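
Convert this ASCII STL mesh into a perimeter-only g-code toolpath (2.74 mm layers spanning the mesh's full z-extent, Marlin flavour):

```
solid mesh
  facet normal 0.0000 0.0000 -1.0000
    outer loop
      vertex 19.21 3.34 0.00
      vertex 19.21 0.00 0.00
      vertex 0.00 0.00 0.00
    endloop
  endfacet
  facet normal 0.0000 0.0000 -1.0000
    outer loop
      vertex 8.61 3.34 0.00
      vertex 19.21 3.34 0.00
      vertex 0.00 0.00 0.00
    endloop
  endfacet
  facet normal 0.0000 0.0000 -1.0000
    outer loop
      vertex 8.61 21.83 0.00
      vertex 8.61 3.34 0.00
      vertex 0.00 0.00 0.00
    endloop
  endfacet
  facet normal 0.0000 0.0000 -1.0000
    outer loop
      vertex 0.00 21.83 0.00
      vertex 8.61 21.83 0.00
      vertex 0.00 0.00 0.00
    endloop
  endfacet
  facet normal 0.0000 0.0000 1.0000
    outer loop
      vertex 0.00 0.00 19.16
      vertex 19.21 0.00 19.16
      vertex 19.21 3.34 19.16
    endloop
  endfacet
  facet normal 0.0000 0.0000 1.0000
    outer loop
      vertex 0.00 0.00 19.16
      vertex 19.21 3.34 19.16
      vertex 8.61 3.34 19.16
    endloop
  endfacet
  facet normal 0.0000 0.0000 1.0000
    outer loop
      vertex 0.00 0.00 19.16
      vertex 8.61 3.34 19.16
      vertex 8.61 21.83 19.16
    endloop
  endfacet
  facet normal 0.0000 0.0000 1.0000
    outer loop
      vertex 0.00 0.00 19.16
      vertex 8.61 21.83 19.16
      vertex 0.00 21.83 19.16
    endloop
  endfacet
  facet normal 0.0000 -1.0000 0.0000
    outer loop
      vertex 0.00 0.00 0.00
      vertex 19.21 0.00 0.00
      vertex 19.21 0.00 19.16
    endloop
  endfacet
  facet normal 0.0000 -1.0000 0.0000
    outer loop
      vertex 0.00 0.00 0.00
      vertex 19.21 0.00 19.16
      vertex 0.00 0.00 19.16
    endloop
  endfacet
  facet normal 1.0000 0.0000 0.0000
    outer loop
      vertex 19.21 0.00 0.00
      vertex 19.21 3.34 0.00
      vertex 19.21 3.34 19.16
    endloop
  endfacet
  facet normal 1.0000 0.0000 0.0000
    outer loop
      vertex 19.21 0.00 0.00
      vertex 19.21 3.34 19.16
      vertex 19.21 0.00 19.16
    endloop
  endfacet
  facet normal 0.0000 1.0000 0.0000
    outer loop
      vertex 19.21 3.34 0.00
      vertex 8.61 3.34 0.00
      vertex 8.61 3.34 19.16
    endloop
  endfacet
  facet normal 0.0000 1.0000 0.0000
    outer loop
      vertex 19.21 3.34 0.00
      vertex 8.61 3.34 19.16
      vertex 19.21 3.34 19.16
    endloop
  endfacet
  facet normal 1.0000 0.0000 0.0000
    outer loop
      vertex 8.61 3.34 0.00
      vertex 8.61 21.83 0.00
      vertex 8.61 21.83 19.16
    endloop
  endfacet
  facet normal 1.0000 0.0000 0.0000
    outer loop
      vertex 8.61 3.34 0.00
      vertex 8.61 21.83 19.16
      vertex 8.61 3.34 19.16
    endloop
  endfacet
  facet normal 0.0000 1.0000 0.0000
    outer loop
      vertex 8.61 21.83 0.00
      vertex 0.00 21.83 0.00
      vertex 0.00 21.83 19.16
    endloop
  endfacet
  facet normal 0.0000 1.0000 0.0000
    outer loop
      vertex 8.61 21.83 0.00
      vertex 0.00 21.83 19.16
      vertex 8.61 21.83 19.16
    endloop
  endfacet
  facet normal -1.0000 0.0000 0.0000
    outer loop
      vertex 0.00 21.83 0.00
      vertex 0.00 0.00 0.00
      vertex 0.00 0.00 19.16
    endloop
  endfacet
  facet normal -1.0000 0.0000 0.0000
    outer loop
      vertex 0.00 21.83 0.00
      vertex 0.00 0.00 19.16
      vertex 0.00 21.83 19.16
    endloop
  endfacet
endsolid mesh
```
; perimeter-only toolpath
G21 ; units = mm
G90 ; absolute positioning
G28 ; home
; layer 1
G0 Z2.74
G0 X0.00 Y0.00
G1 X19.21 Y0.00
G1 X19.21 Y3.34
G1 X8.61 Y3.34
G1 X8.61 Y21.83
G1 X0.00 Y21.83
G1 X0.00 Y0.00
; layer 2
G0 Z5.47
G0 X0.00 Y0.00
G1 X19.21 Y0.00
G1 X19.21 Y3.34
G1 X8.61 Y3.34
G1 X8.61 Y21.83
G1 X0.00 Y21.83
G1 X0.00 Y0.00
; layer 3
G0 Z8.21
G0 X0.00 Y0.00
G1 X19.21 Y0.00
G1 X19.21 Y3.34
G1 X8.61 Y3.34
G1 X8.61 Y21.83
G1 X0.00 Y21.83
G1 X0.00 Y0.00
; layer 4
G0 Z10.95
G0 X0.00 Y0.00
G1 X19.21 Y0.00
G1 X19.21 Y3.34
G1 X8.61 Y3.34
G1 X8.61 Y21.83
G1 X0.00 Y21.83
G1 X0.00 Y0.00
; layer 5
G0 Z13.69
G0 X0.00 Y0.00
G1 X19.21 Y0.00
G1 X19.21 Y3.34
G1 X8.61 Y3.34
G1 X8.61 Y21.83
G1 X0.00 Y21.83
G1 X0.00 Y0.00
; layer 6
G0 Z16.42
G0 X0.00 Y0.00
G1 X19.21 Y0.00
G1 X19.21 Y3.34
G1 X8.61 Y3.34
G1 X8.61 Y21.83
G1 X0.00 Y21.83
G1 X0.00 Y0.00
; layer 7
G0 Z19.16
G0 X0.00 Y0.00
G1 X19.21 Y0.00
G1 X19.21 Y3.34
G1 X8.61 Y3.34
G1 X8.61 Y21.83
G1 X0.00 Y21.83
G1 X0.00 Y0.00
M2 ; end

The solid is an L-shaped prism: outer 19.2 × 21.8 mm, arm thicknesses ≈ 3.34 mm (horizontal) and 8.61 mm (vertical), extruded 19.2 mm in z. Slicing at Δz = 2.74 mm — 7 equal slices spanning the solid's height, so layer i sits at z = i·h/7 — gives 7 non-empty perimeters. Each is a 6-segment closed polygon; G0 lifts to the layer z and rapids to the start vertex, then G1 traces the edges.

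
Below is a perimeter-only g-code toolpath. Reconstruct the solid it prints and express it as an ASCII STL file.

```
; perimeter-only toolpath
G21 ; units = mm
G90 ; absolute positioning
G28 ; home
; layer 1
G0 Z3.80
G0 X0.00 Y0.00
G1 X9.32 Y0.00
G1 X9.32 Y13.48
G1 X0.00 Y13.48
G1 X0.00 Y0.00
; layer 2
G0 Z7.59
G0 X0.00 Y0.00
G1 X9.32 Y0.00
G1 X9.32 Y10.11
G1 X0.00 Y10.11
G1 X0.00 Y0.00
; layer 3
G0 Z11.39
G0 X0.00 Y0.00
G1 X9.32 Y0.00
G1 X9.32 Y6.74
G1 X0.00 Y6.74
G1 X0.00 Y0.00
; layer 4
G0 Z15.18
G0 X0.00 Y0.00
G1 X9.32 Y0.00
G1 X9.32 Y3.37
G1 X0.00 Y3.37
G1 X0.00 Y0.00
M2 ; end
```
solid part
  facet normal 0.0000 0.0000 -1.0000
    outer loop
      vertex 9.32 16.85 0.00
      vertex 9.32 0.00 0.00
      vertex 0.00 0.00 0.00
    endloop
  endfacet
  facet normal 0.0000 0.0000 -1.0000
    outer loop
      vertex 0.00 16.85 0.00
      vertex 9.32 16.85 0.00
      vertex 0.00 0.00 0.00
    endloop
  endfacet
  facet normal 0.0000 -1.0000 0.0000
    outer loop
      vertex 0.00 0.00 0.00
      vertex 9.32 0.00 0.00
      vertex 9.32 0.00 18.98
    endloop
  endfacet
  facet normal 0.0000 -1.0000 0.0000
    outer loop
      vertex 0.00 0.00 0.00
      vertex 9.32 0.00 18.98
      vertex 0.00 0.00 18.98
    endloop
  endfacet
  facet normal 0.0000 0.7478 0.6639
    outer loop
      vertex 0.00 0.00 18.98
      vertex 9.32 0.00 18.98
      vertex 9.32 16.85 0.00
    endloop
  endfacet
  facet normal 0.0000 0.7478 0.6639
    outer loop
      vertex 0.00 0.00 18.98
      vertex 9.32 16.85 0.00
      vertex 0.00 16.85 0.00
    endloop
  endfacet
  facet normal -1.0000 0.0000 0.0000
    outer loop
      vertex 0.00 0.00 18.98
      vertex 0.00 16.85 0.00
      vertex 0.00 0.00 0.00
    endloop
  endfacet
  facet normal 1.0000 0.0000 0.0000
    outer loop
      vertex 9.32 0.00 0.00
      vertex 9.32 16.85 0.00
      vertex 9.32 0.00 18.98
    endloop
  endfacet
endsolid part

The G0 Z moves step by Δz≈3.80 mm. The G1 loops shrink linearly with z, so the solid tapers from its base footprint up to z≈19. Closing with a flat bottom cap and the tapered top and triangulating gives 8 facets — a wedge (ramp): 9.32 × 16.9 mm base, rising to 19 mm along the y=0 edge and sloping linearly to z=0 at y=16.9.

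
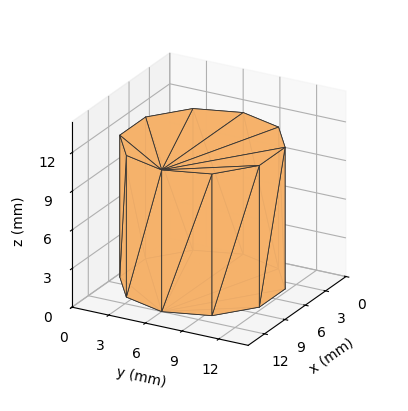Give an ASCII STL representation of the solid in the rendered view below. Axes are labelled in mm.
Reading the render: the shape is a regular 10-sided prism (a cylinder approximated with 10 flat sides), circumscribed radius ≈ 6 mm, height ≈ 11 mm (dimensions read to the nearest mm from the axis ticks). For the STL, each face is triangulated and given an outward normal.

solid part
  facet normal 0.0000 0.0000 -1.0000
    outer loop
      vertex 7.9 11.7 0.0
      vertex 10.9 9.5 0.0
      vertex 12.0 6.0 0.0
    endloop
  endfacet
  facet normal 0.0000 0.0000 -1.0000
    outer loop
      vertex 4.1 11.7 0.0
      vertex 7.9 11.7 0.0
      vertex 12.0 6.0 0.0
    endloop
  endfacet
  facet normal 0.0000 0.0000 -1.0000
    outer loop
      vertex 1.1 9.5 0.0
      vertex 4.1 11.7 0.0
      vertex 12.0 6.0 0.0
    endloop
  endfacet
  facet normal 0.0000 0.0000 -1.0000
    outer loop
      vertex 0.0 6.0 0.0
      vertex 1.1 9.5 0.0
      vertex 12.0 6.0 0.0
    endloop
  endfacet
  facet normal 0.0000 0.0000 -1.0000
    outer loop
      vertex 1.1 2.5 0.0
      vertex 0.0 6.0 0.0
      vertex 12.0 6.0 0.0
    endloop
  endfacet
  facet normal 0.0000 0.0000 -1.0000
    outer loop
      vertex 4.1 0.3 0.0
      vertex 1.1 2.5 0.0
      vertex 12.0 6.0 0.0
    endloop
  endfacet
  facet normal 0.0000 0.0000 -1.0000
    outer loop
      vertex 7.9 0.3 0.0
      vertex 4.1 0.3 0.0
      vertex 12.0 6.0 0.0
    endloop
  endfacet
  facet normal 0.0000 0.0000 -1.0000
    outer loop
      vertex 10.9 2.5 0.0
      vertex 7.9 0.3 0.0
      vertex 12.0 6.0 0.0
    endloop
  endfacet
  facet normal 0.0000 0.0000 1.0000
    outer loop
      vertex 12.0 6.0 11.0
      vertex 10.9 9.5 11.0
      vertex 7.9 11.7 11.0
    endloop
  endfacet
  facet normal 0.0000 0.0000 1.0000
    outer loop
      vertex 12.0 6.0 11.0
      vertex 7.9 11.7 11.0
      vertex 4.1 11.7 11.0
    endloop
  endfacet
  facet normal 0.0000 0.0000 1.0000
    outer loop
      vertex 12.0 6.0 11.0
      vertex 4.1 11.7 11.0
      vertex 1.1 9.5 11.0
    endloop
  endfacet
  facet normal 0.0000 0.0000 1.0000
    outer loop
      vertex 12.0 6.0 11.0
      vertex 1.1 9.5 11.0
      vertex 0.0 6.0 11.0
    endloop
  endfacet
  facet normal 0.0000 0.0000 1.0000
    outer loop
      vertex 12.0 6.0 11.0
      vertex 0.0 6.0 11.0
      vertex 1.1 2.5 11.0
    endloop
  endfacet
  facet normal 0.0000 0.0000 1.0000
    outer loop
      vertex 12.0 6.0 11.0
      vertex 1.1 2.5 11.0
      vertex 4.1 0.3 11.0
    endloop
  endfacet
  facet normal 0.0000 0.0000 1.0000
    outer loop
      vertex 12.0 6.0 11.0
      vertex 4.1 0.3 11.0
      vertex 7.9 0.3 11.0
    endloop
  endfacet
  facet normal 0.0000 0.0000 1.0000
    outer loop
      vertex 12.0 6.0 11.0
      vertex 7.9 0.3 11.0
      vertex 10.9 2.5 11.0
    endloop
  endfacet
  facet normal 0.9540 0.2998 0.0000
    outer loop
      vertex 12.0 6.0 0.0
      vertex 10.9 9.5 0.0
      vertex 10.9 9.5 11.0
    endloop
  endfacet
  facet normal 0.9540 0.2998 0.0000
    outer loop
      vertex 12.0 6.0 0.0
      vertex 10.9 9.5 11.0
      vertex 12.0 6.0 11.0
    endloop
  endfacet
  facet normal 0.5914 0.8064 0.0000
    outer loop
      vertex 10.9 9.5 0.0
      vertex 7.9 11.7 0.0
      vertex 7.9 11.7 11.0
    endloop
  endfacet
  facet normal 0.5914 0.8064 0.0000
    outer loop
      vertex 10.9 9.5 0.0
      vertex 7.9 11.7 11.0
      vertex 10.9 9.5 11.0
    endloop
  endfacet
  facet normal 0.0000 1.0000 0.0000
    outer loop
      vertex 7.9 11.7 0.0
      vertex 4.1 11.7 0.0
      vertex 4.1 11.7 11.0
    endloop
  endfacet
  facet normal 0.0000 1.0000 0.0000
    outer loop
      vertex 7.9 11.7 0.0
      vertex 4.1 11.7 11.0
      vertex 7.9 11.7 11.0
    endloop
  endfacet
  facet normal -0.5914 0.8064 0.0000
    outer loop
      vertex 4.1 11.7 0.0
      vertex 1.1 9.5 0.0
      vertex 1.1 9.5 11.0
    endloop
  endfacet
  facet normal -0.5914 0.8064 0.0000
    outer loop
      vertex 4.1 11.7 0.0
      vertex 1.1 9.5 11.0
      vertex 4.1 11.7 11.0
    endloop
  endfacet
  facet normal -0.9540 0.2998 0.0000
    outer loop
      vertex 1.1 9.5 0.0
      vertex 0.0 6.0 0.0
      vertex 0.0 6.0 11.0
    endloop
  endfacet
  facet normal -0.9540 0.2998 0.0000
    outer loop
      vertex 1.1 9.5 0.0
      vertex 0.0 6.0 11.0
      vertex 1.1 9.5 11.0
    endloop
  endfacet
  facet normal -0.9540 -0.2998 0.0000
    outer loop
      vertex 0.0 6.0 0.0
      vertex 1.1 2.5 0.0
      vertex 1.1 2.5 11.0
    endloop
  endfacet
  facet normal -0.9540 -0.2998 0.0000
    outer loop
      vertex 0.0 6.0 0.0
      vertex 1.1 2.5 11.0
      vertex 0.0 6.0 11.0
    endloop
  endfacet
  facet normal -0.5914 -0.8064 0.0000
    outer loop
      vertex 1.1 2.5 0.0
      vertex 4.1 0.3 0.0
      vertex 4.1 0.3 11.0
    endloop
  endfacet
  facet normal -0.5914 -0.8064 0.0000
    outer loop
      vertex 1.1 2.5 0.0
      vertex 4.1 0.3 11.0
      vertex 1.1 2.5 11.0
    endloop
  endfacet
  facet normal 0.0000 -1.0000 0.0000
    outer loop
      vertex 4.1 0.3 0.0
      vertex 7.9 0.3 0.0
      vertex 7.9 0.3 11.0
    endloop
  endfacet
  facet normal 0.0000 -1.0000 0.0000
    outer loop
      vertex 4.1 0.3 0.0
      vertex 7.9 0.3 11.0
      vertex 4.1 0.3 11.0
    endloop
  endfacet
  facet normal 0.5914 -0.8064 0.0000
    outer loop
      vertex 7.9 0.3 0.0
      vertex 10.9 2.5 0.0
      vertex 10.9 2.5 11.0
    endloop
  endfacet
  facet normal 0.5914 -0.8064 0.0000
    outer loop
      vertex 7.9 0.3 0.0
      vertex 10.9 2.5 11.0
      vertex 7.9 0.3 11.0
    endloop
  endfacet
  facet normal 0.9540 -0.2998 0.0000
    outer loop
      vertex 10.9 2.5 0.0
      vertex 12.0 6.0 0.0
      vertex 12.0 6.0 11.0
    endloop
  endfacet
  facet normal 0.9540 -0.2998 0.0000
    outer loop
      vertex 10.9 2.5 0.0
      vertex 12.0 6.0 11.0
      vertex 10.9 2.5 11.0
    endloop
  endfacet
endsolid part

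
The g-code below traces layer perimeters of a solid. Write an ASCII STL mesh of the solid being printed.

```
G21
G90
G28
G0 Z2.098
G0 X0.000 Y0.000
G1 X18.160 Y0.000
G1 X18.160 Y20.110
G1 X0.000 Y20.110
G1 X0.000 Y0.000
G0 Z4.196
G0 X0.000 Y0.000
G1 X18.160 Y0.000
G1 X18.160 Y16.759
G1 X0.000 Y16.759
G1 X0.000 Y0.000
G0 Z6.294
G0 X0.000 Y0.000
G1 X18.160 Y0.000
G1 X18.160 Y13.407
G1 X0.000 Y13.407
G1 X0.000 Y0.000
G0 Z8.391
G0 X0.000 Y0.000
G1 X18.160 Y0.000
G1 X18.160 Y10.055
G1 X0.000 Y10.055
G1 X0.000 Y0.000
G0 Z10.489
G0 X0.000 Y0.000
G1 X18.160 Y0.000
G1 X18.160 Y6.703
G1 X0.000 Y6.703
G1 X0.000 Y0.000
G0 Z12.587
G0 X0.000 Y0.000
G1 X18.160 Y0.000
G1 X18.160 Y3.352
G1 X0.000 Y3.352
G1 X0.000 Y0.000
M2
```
solid part
  facet normal 0.0000 0.0000 -1.0000
    outer loop
      vertex 18.160 23.462 0.000
      vertex 18.160 0.000 0.000
      vertex 0.000 0.000 0.000
    endloop
  endfacet
  facet normal 0.0000 0.0000 -1.0000
    outer loop
      vertex 0.000 23.462 0.000
      vertex 18.160 23.462 0.000
      vertex 0.000 0.000 0.000
    endloop
  endfacet
  facet normal 0.0000 -1.0000 0.0000
    outer loop
      vertex 0.000 0.000 0.000
      vertex 18.160 0.000 0.000
      vertex 18.160 0.000 14.685
    endloop
  endfacet
  facet normal 0.0000 -1.0000 0.0000
    outer loop
      vertex 0.000 0.000 0.000
      vertex 18.160 0.000 14.685
      vertex 0.000 0.000 14.685
    endloop
  endfacet
  facet normal 0.0000 0.5306 0.8477
    outer loop
      vertex 0.000 0.000 14.685
      vertex 18.160 0.000 14.685
      vertex 18.160 23.462 0.000
    endloop
  endfacet
  facet normal 0.0000 0.5306 0.8477
    outer loop
      vertex 0.000 0.000 14.685
      vertex 18.160 23.462 0.000
      vertex 0.000 23.462 0.000
    endloop
  endfacet
  facet normal -1.0000 0.0000 0.0000
    outer loop
      vertex 0.000 0.000 14.685
      vertex 0.000 23.462 0.000
      vertex 0.000 0.000 0.000
    endloop
  endfacet
  facet normal 1.0000 0.0000 0.0000
    outer loop
      vertex 18.160 0.000 0.000
      vertex 18.160 23.462 0.000
      vertex 18.160 0.000 14.685
    endloop
  endfacet
endsolid part

The G0 Z moves step by Δz≈2.098 mm. The G1 loops shrink linearly with z, so the solid tapers from its base footprint up to z≈14.7. Closing with a flat bottom cap and the tapered top and triangulating gives 8 facets — a wedge (ramp): 18.2 × 23.5 mm base, rising to 14.7 mm along the y=0 edge and sloping linearly to z=0 at y=23.5.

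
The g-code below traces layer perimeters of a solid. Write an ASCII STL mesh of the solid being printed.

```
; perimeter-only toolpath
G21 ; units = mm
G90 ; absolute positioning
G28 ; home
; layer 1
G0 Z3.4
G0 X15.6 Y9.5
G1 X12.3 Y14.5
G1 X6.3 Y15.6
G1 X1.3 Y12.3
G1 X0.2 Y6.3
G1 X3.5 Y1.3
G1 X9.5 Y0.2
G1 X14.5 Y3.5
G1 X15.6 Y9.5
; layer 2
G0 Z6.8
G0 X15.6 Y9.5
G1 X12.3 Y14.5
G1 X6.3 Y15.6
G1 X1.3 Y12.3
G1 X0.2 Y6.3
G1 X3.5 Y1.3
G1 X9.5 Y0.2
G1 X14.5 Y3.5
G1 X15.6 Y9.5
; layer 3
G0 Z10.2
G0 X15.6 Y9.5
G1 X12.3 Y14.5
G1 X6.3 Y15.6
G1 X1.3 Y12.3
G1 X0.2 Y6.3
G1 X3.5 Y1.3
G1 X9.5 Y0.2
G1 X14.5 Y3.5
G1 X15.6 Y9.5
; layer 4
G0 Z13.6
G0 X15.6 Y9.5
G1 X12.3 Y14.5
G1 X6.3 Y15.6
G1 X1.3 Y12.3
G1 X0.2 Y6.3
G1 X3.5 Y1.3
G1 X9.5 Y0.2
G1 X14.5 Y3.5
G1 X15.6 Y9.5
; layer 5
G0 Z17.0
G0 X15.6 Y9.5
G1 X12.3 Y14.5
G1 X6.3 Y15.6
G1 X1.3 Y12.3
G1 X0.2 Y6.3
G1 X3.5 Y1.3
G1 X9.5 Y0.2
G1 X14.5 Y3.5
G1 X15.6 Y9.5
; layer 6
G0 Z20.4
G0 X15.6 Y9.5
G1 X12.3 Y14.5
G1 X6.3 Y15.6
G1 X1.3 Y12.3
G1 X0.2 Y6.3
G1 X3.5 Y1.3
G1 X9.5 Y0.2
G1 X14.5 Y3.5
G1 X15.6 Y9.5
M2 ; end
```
solid part
  facet normal 0.0000 0.0000 -1.0000
    outer loop
      vertex 6.3 15.6 0.0
      vertex 12.3 14.5 0.0
      vertex 15.6 9.5 0.0
    endloop
  endfacet
  facet normal 0.0000 0.0000 -1.0000
    outer loop
      vertex 1.3 12.3 0.0
      vertex 6.3 15.6 0.0
      vertex 15.6 9.5 0.0
    endloop
  endfacet
  facet normal 0.0000 0.0000 -1.0000
    outer loop
      vertex 0.2 6.3 0.0
      vertex 1.3 12.3 0.0
      vertex 15.6 9.5 0.0
    endloop
  endfacet
  facet normal 0.0000 0.0000 -1.0000
    outer loop
      vertex 3.5 1.3 0.0
      vertex 0.2 6.3 0.0
      vertex 15.6 9.5 0.0
    endloop
  endfacet
  facet normal 0.0000 0.0000 -1.0000
    outer loop
      vertex 9.5 0.2 0.0
      vertex 3.5 1.3 0.0
      vertex 15.6 9.5 0.0
    endloop
  endfacet
  facet normal 0.0000 0.0000 -1.0000
    outer loop
      vertex 14.5 3.5 0.0
      vertex 9.5 0.2 0.0
      vertex 15.6 9.5 0.0
    endloop
  endfacet
  facet normal 0.0000 0.0000 1.0000
    outer loop
      vertex 15.6 9.5 20.4
      vertex 12.3 14.5 20.4
      vertex 6.3 15.6 20.4
    endloop
  endfacet
  facet normal 0.0000 0.0000 1.0000
    outer loop
      vertex 15.6 9.5 20.4
      vertex 6.3 15.6 20.4
      vertex 1.3 12.3 20.4
    endloop
  endfacet
  facet normal 0.0000 0.0000 1.0000
    outer loop
      vertex 15.6 9.5 20.4
      vertex 1.3 12.3 20.4
      vertex 0.2 6.3 20.4
    endloop
  endfacet
  facet normal 0.0000 0.0000 1.0000
    outer loop
      vertex 15.6 9.5 20.4
      vertex 0.2 6.3 20.4
      vertex 3.5 1.3 20.4
    endloop
  endfacet
  facet normal 0.0000 0.0000 1.0000
    outer loop
      vertex 15.6 9.5 20.4
      vertex 3.5 1.3 20.4
      vertex 9.5 0.2 20.4
    endloop
  endfacet
  facet normal 0.0000 0.0000 1.0000
    outer loop
      vertex 15.6 9.5 20.4
      vertex 9.5 0.2 20.4
      vertex 14.5 3.5 20.4
    endloop
  endfacet
  facet normal 0.8346 0.5508 0.0000
    outer loop
      vertex 15.6 9.5 0.0
      vertex 12.3 14.5 0.0
      vertex 12.3 14.5 20.4
    endloop
  endfacet
  facet normal 0.8346 0.5508 0.0000
    outer loop
      vertex 15.6 9.5 0.0
      vertex 12.3 14.5 20.4
      vertex 15.6 9.5 20.4
    endloop
  endfacet
  facet normal 0.1803 0.9836 0.0000
    outer loop
      vertex 12.3 14.5 0.0
      vertex 6.3 15.6 0.0
      vertex 6.3 15.6 20.4
    endloop
  endfacet
  facet normal 0.1803 0.9836 0.0000
    outer loop
      vertex 12.3 14.5 0.0
      vertex 6.3 15.6 20.4
      vertex 12.3 14.5 20.4
    endloop
  endfacet
  facet normal -0.5508 0.8346 0.0000
    outer loop
      vertex 6.3 15.6 0.0
      vertex 1.3 12.3 0.0
      vertex 1.3 12.3 20.4
    endloop
  endfacet
  facet normal -0.5508 0.8346 0.0000
    outer loop
      vertex 6.3 15.6 0.0
      vertex 1.3 12.3 20.4
      vertex 6.3 15.6 20.4
    endloop
  endfacet
  facet normal -0.9836 0.1803 0.0000
    outer loop
      vertex 1.3 12.3 0.0
      vertex 0.2 6.3 0.0
      vertex 0.2 6.3 20.4
    endloop
  endfacet
  facet normal -0.9836 0.1803 0.0000
    outer loop
      vertex 1.3 12.3 0.0
      vertex 0.2 6.3 20.4
      vertex 1.3 12.3 20.4
    endloop
  endfacet
  facet normal -0.8346 -0.5508 0.0000
    outer loop
      vertex 0.2 6.3 0.0
      vertex 3.5 1.3 0.0
      vertex 3.5 1.3 20.4
    endloop
  endfacet
  facet normal -0.8346 -0.5508 0.0000
    outer loop
      vertex 0.2 6.3 0.0
      vertex 3.5 1.3 20.4
      vertex 0.2 6.3 20.4
    endloop
  endfacet
  facet normal -0.1803 -0.9836 0.0000
    outer loop
      vertex 3.5 1.3 0.0
      vertex 9.5 0.2 0.0
      vertex 9.5 0.2 20.4
    endloop
  endfacet
  facet normal -0.1803 -0.9836 0.0000
    outer loop
      vertex 3.5 1.3 0.0
      vertex 9.5 0.2 20.4
      vertex 3.5 1.3 20.4
    endloop
  endfacet
  facet normal 0.5508 -0.8346 0.0000
    outer loop
      vertex 9.5 0.2 0.0
      vertex 14.5 3.5 0.0
      vertex 14.5 3.5 20.4
    endloop
  endfacet
  facet normal 0.5508 -0.8346 0.0000
    outer loop
      vertex 9.5 0.2 0.0
      vertex 14.5 3.5 20.4
      vertex 9.5 0.2 20.4
    endloop
  endfacet
  facet normal 0.9836 -0.1803 0.0000
    outer loop
      vertex 14.5 3.5 0.0
      vertex 15.6 9.5 0.0
      vertex 15.6 9.5 20.4
    endloop
  endfacet
  facet normal 0.9836 -0.1803 0.0000
    outer loop
      vertex 14.5 3.5 0.0
      vertex 15.6 9.5 20.4
      vertex 14.5 3.5 20.4
    endloop
  endfacet
endsolid part

The G0 Z moves step by Δz≈3.4 mm. Every layer's G1 loop is the same polygon, so the solid is a straight extrusion of it from z=0 to z≈20.4. Closing with flat bottom and top caps and triangulating gives 28 facets — a regular 8-sided prism (a cylinder approximated with 8 flat sides), circumscribed radius ≈ 7.9 mm, height ≈ 20.4 mm.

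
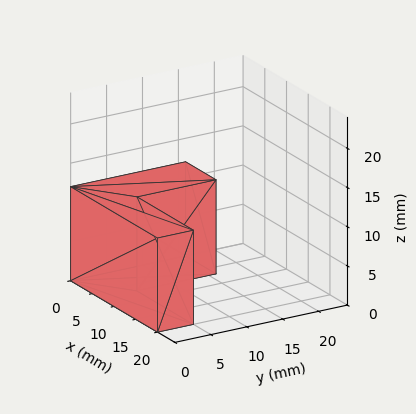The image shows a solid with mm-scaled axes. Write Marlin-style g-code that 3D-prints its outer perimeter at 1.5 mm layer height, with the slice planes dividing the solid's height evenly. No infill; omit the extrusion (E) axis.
Reading the render: the shape is an L-shaped prism: outer 20 × 16 mm, arm thicknesses ≈ 5 mm (horizontal) and 7 mm (vertical), extruded 12 mm in z (dimensions read to the nearest mm from the axis ticks). For the g-code, the solid's height is divided into equal slices at the stated Δz and each level perimeter traced with G1 moves after a G0 lift.

; perimeter-only toolpath
G21 ; units = mm
G90 ; absolute positioning
G28 ; home
; layer 1
G0 Z1.5
G0 X0.0 Y0.0
G1 X20.0 Y0.0
G1 X20.0 Y5.0
G1 X7.0 Y5.0
G1 X7.0 Y16.0
G1 X0.0 Y16.0
G1 X0.0 Y0.0
; layer 2
G0 Z3.0
G0 X0.0 Y0.0
G1 X20.0 Y0.0
G1 X20.0 Y5.0
G1 X7.0 Y5.0
G1 X7.0 Y16.0
G1 X0.0 Y16.0
G1 X0.0 Y0.0
; layer 3
G0 Z4.5
G0 X0.0 Y0.0
G1 X20.0 Y0.0
G1 X20.0 Y5.0
G1 X7.0 Y5.0
G1 X7.0 Y16.0
G1 X0.0 Y16.0
G1 X0.0 Y0.0
; layer 4
G0 Z6.0
G0 X0.0 Y0.0
G1 X20.0 Y0.0
G1 X20.0 Y5.0
G1 X7.0 Y5.0
G1 X7.0 Y16.0
G1 X0.0 Y16.0
G1 X0.0 Y0.0
; layer 5
G0 Z7.5
G0 X0.0 Y0.0
G1 X20.0 Y0.0
G1 X20.0 Y5.0
G1 X7.0 Y5.0
G1 X7.0 Y16.0
G1 X0.0 Y16.0
G1 X0.0 Y0.0
; layer 6
G0 Z9.0
G0 X0.0 Y0.0
G1 X20.0 Y0.0
G1 X20.0 Y5.0
G1 X7.0 Y5.0
G1 X7.0 Y16.0
G1 X0.0 Y16.0
G1 X0.0 Y0.0
; layer 7
G0 Z10.5
G0 X0.0 Y0.0
G1 X20.0 Y0.0
G1 X20.0 Y5.0
G1 X7.0 Y5.0
G1 X7.0 Y16.0
G1 X0.0 Y16.0
G1 X0.0 Y0.0
; layer 8
G0 Z12.0
G0 X0.0 Y0.0
G1 X20.0 Y0.0
G1 X20.0 Y5.0
G1 X7.0 Y5.0
G1 X7.0 Y16.0
G1 X0.0 Y16.0
G1 X0.0 Y0.0
M2 ; end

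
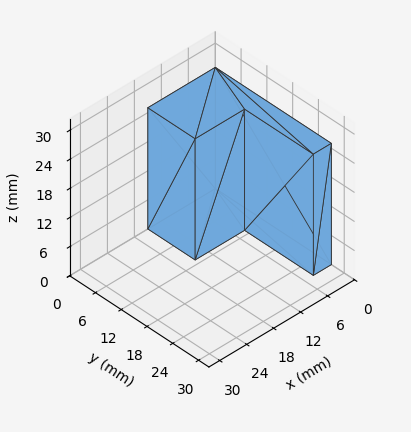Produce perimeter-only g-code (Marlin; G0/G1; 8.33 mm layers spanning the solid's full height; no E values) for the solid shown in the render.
Reading the render: the shape is an L-shaped prism: outer 15 × 27 mm, arm thicknesses ≈ 11 mm (horizontal) and 4 mm (vertical), extruded 25 mm in z (dimensions read to the nearest mm from the axis ticks). For the g-code, the solid's height is divided into equal slices at the stated Δz and each level perimeter traced with G1 moves after a G0 lift.

; perimeter-only toolpath
G21 ; units = mm
G90 ; absolute positioning
G28 ; home
; layer 1
G0 Z8.33
G0 X0.00 Y0.00
G1 X15.00 Y0.00
G1 X15.00 Y11.00
G1 X4.00 Y11.00
G1 X4.00 Y27.00
G1 X0.00 Y27.00
G1 X0.00 Y0.00
; layer 2
G0 Z16.67
G0 X0.00 Y0.00
G1 X15.00 Y0.00
G1 X15.00 Y11.00
G1 X4.00 Y11.00
G1 X4.00 Y27.00
G1 X0.00 Y27.00
G1 X0.00 Y0.00
; layer 3
G0 Z25.00
G0 X0.00 Y0.00
G1 X15.00 Y0.00
G1 X15.00 Y11.00
G1 X4.00 Y11.00
G1 X4.00 Y27.00
G1 X0.00 Y27.00
G1 X0.00 Y0.00
M2 ; end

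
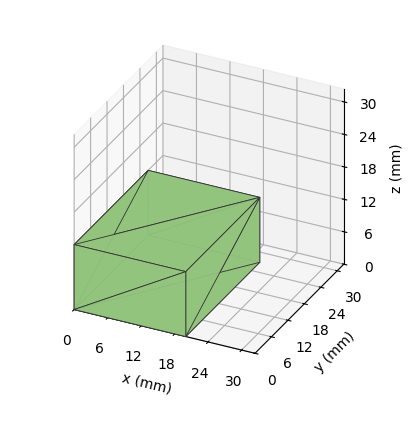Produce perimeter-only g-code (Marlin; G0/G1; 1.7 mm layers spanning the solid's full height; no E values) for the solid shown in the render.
Reading the render: the shape is a rectangular box, roughly 20 × 27 mm footprint and 12 mm tall (dimensions read to the nearest mm from the axis ticks). For the g-code, the solid's height is divided into equal slices at the stated Δz and each level perimeter traced with G1 moves after a G0 lift.

; perimeter-only toolpath
G21 ; units = mm
G90 ; absolute positioning
G28 ; home
; layer 1
G0 Z1.7
G0 X0.0 Y0.0
G1 X20.0 Y0.0
G1 X20.0 Y27.0
G1 X0.0 Y27.0
G1 X0.0 Y0.0
; layer 2
G0 Z3.4
G0 X0.0 Y0.0
G1 X20.0 Y0.0
G1 X20.0 Y27.0
G1 X0.0 Y27.0
G1 X0.0 Y0.0
; layer 3
G0 Z5.1
G0 X0.0 Y0.0
G1 X20.0 Y0.0
G1 X20.0 Y27.0
G1 X0.0 Y27.0
G1 X0.0 Y0.0
; layer 4
G0 Z6.9
G0 X0.0 Y0.0
G1 X20.0 Y0.0
G1 X20.0 Y27.0
G1 X0.0 Y27.0
G1 X0.0 Y0.0
; layer 5
G0 Z8.6
G0 X0.0 Y0.0
G1 X20.0 Y0.0
G1 X20.0 Y27.0
G1 X0.0 Y27.0
G1 X0.0 Y0.0
; layer 6
G0 Z10.3
G0 X0.0 Y0.0
G1 X20.0 Y0.0
G1 X20.0 Y27.0
G1 X0.0 Y27.0
G1 X0.0 Y0.0
; layer 7
G0 Z12.0
G0 X0.0 Y0.0
G1 X20.0 Y0.0
G1 X20.0 Y27.0
G1 X0.0 Y27.0
G1 X0.0 Y0.0
M2 ; end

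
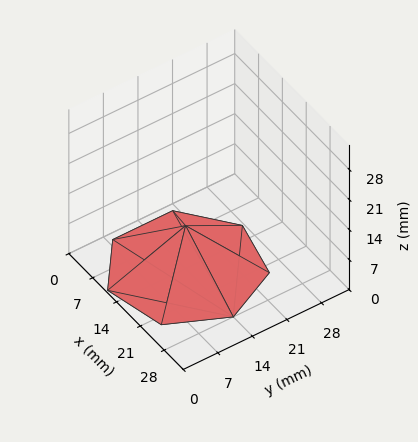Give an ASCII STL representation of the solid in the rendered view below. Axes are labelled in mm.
Reading the render: the shape is a regular 7-sided pyramid, base circumscribed radius ≈ 14 mm, apex at z ≈ 10 mm (dimensions read to the nearest mm from the axis ticks). For the STL, each face is triangulated and given an outward normal.

solid part
  facet normal 0.0000 0.0000 -1.0000
    outer loop
      vertex 10.885 27.649 0.000
      vertex 22.729 24.946 0.000
      vertex 28.000 14.000 0.000
    endloop
  endfacet
  facet normal 0.0000 0.0000 -1.0000
    outer loop
      vertex 1.386 20.074 0.000
      vertex 10.885 27.649 0.000
      vertex 28.000 14.000 0.000
    endloop
  endfacet
  facet normal 0.0000 0.0000 -1.0000
    outer loop
      vertex 1.386 7.926 0.000
      vertex 1.386 20.074 0.000
      vertex 28.000 14.000 0.000
    endloop
  endfacet
  facet normal 0.0000 0.0000 -1.0000
    outer loop
      vertex 10.885 0.351 0.000
      vertex 1.386 7.926 0.000
      vertex 28.000 14.000 0.000
    endloop
  endfacet
  facet normal 0.0000 0.0000 -1.0000
    outer loop
      vertex 22.729 3.054 0.000
      vertex 10.885 0.351 0.000
      vertex 28.000 14.000 0.000
    endloop
  endfacet
  facet normal 0.5597 0.2695 0.7836
    outer loop
      vertex 28.000 14.000 0.000
      vertex 22.729 24.946 0.000
      vertex 14.000 14.000 10.000
    endloop
  endfacet
  facet normal 0.1382 0.6057 0.7836
    outer loop
      vertex 22.729 24.946 0.000
      vertex 10.885 27.649 0.000
      vertex 14.000 14.000 10.000
    endloop
  endfacet
  facet normal -0.3873 0.4857 0.7836
    outer loop
      vertex 10.885 27.649 0.000
      vertex 1.386 20.074 0.000
      vertex 14.000 14.000 10.000
    endloop
  endfacet
  facet normal -0.6212 0.0000 0.7836
    outer loop
      vertex 1.386 20.074 0.000
      vertex 1.386 7.926 0.000
      vertex 14.000 14.000 10.000
    endloop
  endfacet
  facet normal -0.3873 -0.4857 0.7836
    outer loop
      vertex 1.386 7.926 0.000
      vertex 10.885 0.351 0.000
      vertex 14.000 14.000 10.000
    endloop
  endfacet
  facet normal 0.1382 -0.6057 0.7836
    outer loop
      vertex 10.885 0.351 0.000
      vertex 22.729 3.054 0.000
      vertex 14.000 14.000 10.000
    endloop
  endfacet
  facet normal 0.5597 -0.2695 0.7836
    outer loop
      vertex 22.729 3.054 0.000
      vertex 28.000 14.000 0.000
      vertex 14.000 14.000 10.000
    endloop
  endfacet
endsolid part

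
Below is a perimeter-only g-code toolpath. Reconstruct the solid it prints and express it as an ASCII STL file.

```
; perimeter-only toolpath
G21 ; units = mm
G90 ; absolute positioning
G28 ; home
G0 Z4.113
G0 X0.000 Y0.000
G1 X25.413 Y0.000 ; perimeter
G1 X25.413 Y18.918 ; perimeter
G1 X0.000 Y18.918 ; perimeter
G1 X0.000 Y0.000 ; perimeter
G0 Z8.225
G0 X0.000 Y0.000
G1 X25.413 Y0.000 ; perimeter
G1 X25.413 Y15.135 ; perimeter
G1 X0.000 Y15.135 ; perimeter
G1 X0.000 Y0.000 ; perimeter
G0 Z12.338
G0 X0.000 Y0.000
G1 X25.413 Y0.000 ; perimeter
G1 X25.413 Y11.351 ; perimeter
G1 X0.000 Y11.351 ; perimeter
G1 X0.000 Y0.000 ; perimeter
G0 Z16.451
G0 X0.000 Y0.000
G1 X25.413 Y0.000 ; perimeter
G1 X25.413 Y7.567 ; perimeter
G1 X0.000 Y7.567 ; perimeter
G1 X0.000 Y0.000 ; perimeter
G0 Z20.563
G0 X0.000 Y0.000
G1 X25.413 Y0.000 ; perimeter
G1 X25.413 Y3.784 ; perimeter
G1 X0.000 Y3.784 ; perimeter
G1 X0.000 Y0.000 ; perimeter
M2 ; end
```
solid part
  facet normal 0.0000 0.0000 -1.0000
    outer loop
      vertex 25.413 22.702 0.000
      vertex 25.413 0.000 0.000
      vertex 0.000 0.000 0.000
    endloop
  endfacet
  facet normal 0.0000 0.0000 -1.0000
    outer loop
      vertex 0.000 22.702 0.000
      vertex 25.413 22.702 0.000
      vertex 0.000 0.000 0.000
    endloop
  endfacet
  facet normal 0.0000 -1.0000 0.0000
    outer loop
      vertex 0.000 0.000 0.000
      vertex 25.413 0.000 0.000
      vertex 25.413 0.000 24.676
    endloop
  endfacet
  facet normal 0.0000 -1.0000 0.0000
    outer loop
      vertex 0.000 0.000 0.000
      vertex 25.413 0.000 24.676
      vertex 0.000 0.000 24.676
    endloop
  endfacet
  facet normal 0.0000 0.7359 0.6771
    outer loop
      vertex 0.000 0.000 24.676
      vertex 25.413 0.000 24.676
      vertex 25.413 22.702 0.000
    endloop
  endfacet
  facet normal 0.0000 0.7359 0.6771
    outer loop
      vertex 0.000 0.000 24.676
      vertex 25.413 22.702 0.000
      vertex 0.000 22.702 0.000
    endloop
  endfacet
  facet normal -1.0000 0.0000 0.0000
    outer loop
      vertex 0.000 0.000 24.676
      vertex 0.000 22.702 0.000
      vertex 0.000 0.000 0.000
    endloop
  endfacet
  facet normal 1.0000 0.0000 0.0000
    outer loop
      vertex 25.413 0.000 0.000
      vertex 25.413 22.702 0.000
      vertex 25.413 0.000 24.676
    endloop
  endfacet
endsolid part

The G0 Z moves step by Δz≈4.113 mm. The G1 loops shrink linearly with z, so the solid tapers from its base footprint up to z≈24.7. Closing with a flat bottom cap and the tapered top and triangulating gives 8 facets — a wedge (ramp): 25.4 × 22.7 mm base, rising to 24.7 mm along the y=0 edge and sloping linearly to z=0 at y=22.7.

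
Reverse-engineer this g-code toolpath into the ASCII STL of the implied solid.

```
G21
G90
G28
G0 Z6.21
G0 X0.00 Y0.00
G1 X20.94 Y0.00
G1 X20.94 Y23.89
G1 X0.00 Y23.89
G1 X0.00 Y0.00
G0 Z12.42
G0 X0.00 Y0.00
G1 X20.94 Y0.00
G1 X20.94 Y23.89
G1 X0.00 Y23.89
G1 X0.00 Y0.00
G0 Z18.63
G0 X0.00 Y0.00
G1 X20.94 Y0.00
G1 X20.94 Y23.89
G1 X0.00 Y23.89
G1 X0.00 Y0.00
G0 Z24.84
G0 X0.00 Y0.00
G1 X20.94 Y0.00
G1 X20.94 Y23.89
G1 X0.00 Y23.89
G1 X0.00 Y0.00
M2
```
solid part
  facet normal 0.0000 0.0000 -1.0000
    outer loop
      vertex 20.94 23.89 0.00
      vertex 20.94 0.00 0.00
      vertex 0.00 0.00 0.00
    endloop
  endfacet
  facet normal 0.0000 0.0000 -1.0000
    outer loop
      vertex 0.00 23.89 0.00
      vertex 20.94 23.89 0.00
      vertex 0.00 0.00 0.00
    endloop
  endfacet
  facet normal 0.0000 0.0000 1.0000
    outer loop
      vertex 0.00 0.00 24.84
      vertex 20.94 0.00 24.84
      vertex 20.94 23.89 24.84
    endloop
  endfacet
  facet normal 0.0000 0.0000 1.0000
    outer loop
      vertex 0.00 0.00 24.84
      vertex 20.94 23.89 24.84
      vertex 0.00 23.89 24.84
    endloop
  endfacet
  facet normal 0.0000 -1.0000 0.0000
    outer loop
      vertex 0.00 0.00 0.00
      vertex 20.94 0.00 0.00
      vertex 20.94 0.00 24.84
    endloop
  endfacet
  facet normal 0.0000 -1.0000 0.0000
    outer loop
      vertex 0.00 0.00 0.00
      vertex 20.94 0.00 24.84
      vertex 0.00 0.00 24.84
    endloop
  endfacet
  facet normal 0.0000 1.0000 0.0000
    outer loop
      vertex 20.94 23.89 24.84
      vertex 20.94 23.89 0.00
      vertex 0.00 23.89 0.00
    endloop
  endfacet
  facet normal 0.0000 1.0000 0.0000
    outer loop
      vertex 0.00 23.89 24.84
      vertex 20.94 23.89 24.84
      vertex 0.00 23.89 0.00
    endloop
  endfacet
  facet normal -1.0000 0.0000 0.0000
    outer loop
      vertex 0.00 23.89 24.84
      vertex 0.00 23.89 0.00
      vertex 0.00 0.00 0.00
    endloop
  endfacet
  facet normal -1.0000 0.0000 0.0000
    outer loop
      vertex 0.00 0.00 24.84
      vertex 0.00 23.89 24.84
      vertex 0.00 0.00 0.00
    endloop
  endfacet
  facet normal 1.0000 0.0000 0.0000
    outer loop
      vertex 20.94 0.00 0.00
      vertex 20.94 23.89 0.00
      vertex 20.94 23.89 24.84
    endloop
  endfacet
  facet normal 1.0000 0.0000 0.0000
    outer loop
      vertex 20.94 0.00 0.00
      vertex 20.94 23.89 24.84
      vertex 20.94 0.00 24.84
    endloop
  endfacet
endsolid part

The G0 Z moves step by Δz≈6.21 mm. Every layer's G1 loop is the same polygon, so the solid is a straight extrusion of it from z=0 to z≈24.8. Closing with flat bottom and top caps and triangulating gives 12 facets — a rectangular box, roughly 20.9 × 23.9 mm footprint and 24.8 mm tall.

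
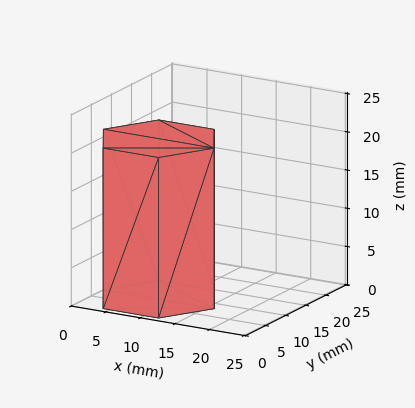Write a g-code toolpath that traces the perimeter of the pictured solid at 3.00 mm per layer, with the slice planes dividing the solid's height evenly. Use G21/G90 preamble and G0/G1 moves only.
Reading the render: the shape is a regular 6-sided prism (a cylinder approximated with 6 flat sides), circumscribed radius ≈ 8 mm, height ≈ 21 mm (dimensions read to the nearest mm from the axis ticks). For the g-code, the solid's height is divided into equal slices at the stated Δz and each level perimeter traced with G1 moves after a G0 lift.

; perimeter-only toolpath
G21 ; units = mm
G90 ; absolute positioning
G28 ; home
; layer 1
G0 Z3.00
G0 X16.00 Y8.00
G1 X12.00 Y14.93
G1 X4.00 Y14.93
G1 X0.00 Y8.00
G1 X4.00 Y1.07
G1 X12.00 Y1.07
G1 X16.00 Y8.00
; layer 2
G0 Z6.00
G0 X16.00 Y8.00
G1 X12.00 Y14.93
G1 X4.00 Y14.93
G1 X0.00 Y8.00
G1 X4.00 Y1.07
G1 X12.00 Y1.07
G1 X16.00 Y8.00
; layer 3
G0 Z9.00
G0 X16.00 Y8.00
G1 X12.00 Y14.93
G1 X4.00 Y14.93
G1 X0.00 Y8.00
G1 X4.00 Y1.07
G1 X12.00 Y1.07
G1 X16.00 Y8.00
; layer 4
G0 Z12.00
G0 X16.00 Y8.00
G1 X12.00 Y14.93
G1 X4.00 Y14.93
G1 X0.00 Y8.00
G1 X4.00 Y1.07
G1 X12.00 Y1.07
G1 X16.00 Y8.00
; layer 5
G0 Z15.00
G0 X16.00 Y8.00
G1 X12.00 Y14.93
G1 X4.00 Y14.93
G1 X0.00 Y8.00
G1 X4.00 Y1.07
G1 X12.00 Y1.07
G1 X16.00 Y8.00
; layer 6
G0 Z18.00
G0 X16.00 Y8.00
G1 X12.00 Y14.93
G1 X4.00 Y14.93
G1 X0.00 Y8.00
G1 X4.00 Y1.07
G1 X12.00 Y1.07
G1 X16.00 Y8.00
; layer 7
G0 Z21.00
G0 X16.00 Y8.00
G1 X12.00 Y14.93
G1 X4.00 Y14.93
G1 X0.00 Y8.00
G1 X4.00 Y1.07
G1 X12.00 Y1.07
G1 X16.00 Y8.00
M2 ; end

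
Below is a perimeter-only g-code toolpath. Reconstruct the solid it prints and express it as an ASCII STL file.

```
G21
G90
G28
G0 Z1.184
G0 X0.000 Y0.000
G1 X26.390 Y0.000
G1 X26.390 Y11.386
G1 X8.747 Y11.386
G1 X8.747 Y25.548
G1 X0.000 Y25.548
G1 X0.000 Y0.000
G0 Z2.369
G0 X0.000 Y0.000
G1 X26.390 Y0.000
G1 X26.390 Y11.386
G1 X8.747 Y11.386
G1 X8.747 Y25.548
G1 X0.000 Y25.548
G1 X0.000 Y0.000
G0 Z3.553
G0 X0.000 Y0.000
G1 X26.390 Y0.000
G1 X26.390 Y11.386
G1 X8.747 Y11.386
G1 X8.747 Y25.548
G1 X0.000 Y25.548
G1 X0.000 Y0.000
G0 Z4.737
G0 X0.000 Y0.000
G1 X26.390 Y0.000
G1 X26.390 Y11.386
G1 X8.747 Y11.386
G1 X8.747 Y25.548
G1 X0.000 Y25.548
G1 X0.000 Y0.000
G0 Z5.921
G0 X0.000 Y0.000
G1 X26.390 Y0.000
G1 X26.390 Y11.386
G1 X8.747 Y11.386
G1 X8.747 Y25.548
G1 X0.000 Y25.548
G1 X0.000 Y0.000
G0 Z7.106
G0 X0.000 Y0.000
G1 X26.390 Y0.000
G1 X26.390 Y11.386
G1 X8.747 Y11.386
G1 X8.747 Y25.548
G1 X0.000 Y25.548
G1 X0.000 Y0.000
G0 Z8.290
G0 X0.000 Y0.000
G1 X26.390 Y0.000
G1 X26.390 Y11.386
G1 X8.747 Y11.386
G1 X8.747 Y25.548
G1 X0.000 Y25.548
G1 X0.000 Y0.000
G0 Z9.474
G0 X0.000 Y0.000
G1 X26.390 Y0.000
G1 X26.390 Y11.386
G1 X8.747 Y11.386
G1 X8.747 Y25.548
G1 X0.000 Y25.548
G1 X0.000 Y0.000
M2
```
solid part
  facet normal 0.0000 0.0000 -1.0000
    outer loop
      vertex 26.390 11.386 0.000
      vertex 26.390 0.000 0.000
      vertex 0.000 0.000 0.000
    endloop
  endfacet
  facet normal 0.0000 0.0000 -1.0000
    outer loop
      vertex 8.747 11.386 0.000
      vertex 26.390 11.386 0.000
      vertex 0.000 0.000 0.000
    endloop
  endfacet
  facet normal 0.0000 0.0000 -1.0000
    outer loop
      vertex 8.747 25.548 0.000
      vertex 8.747 11.386 0.000
      vertex 0.000 0.000 0.000
    endloop
  endfacet
  facet normal 0.0000 0.0000 -1.0000
    outer loop
      vertex 0.000 25.548 0.000
      vertex 8.747 25.548 0.000
      vertex 0.000 0.000 0.000
    endloop
  endfacet
  facet normal 0.0000 0.0000 1.0000
    outer loop
      vertex 0.000 0.000 9.474
      vertex 26.390 0.000 9.474
      vertex 26.390 11.386 9.474
    endloop
  endfacet
  facet normal 0.0000 0.0000 1.0000
    outer loop
      vertex 0.000 0.000 9.474
      vertex 26.390 11.386 9.474
      vertex 8.747 11.386 9.474
    endloop
  endfacet
  facet normal 0.0000 0.0000 1.0000
    outer loop
      vertex 0.000 0.000 9.474
      vertex 8.747 11.386 9.474
      vertex 8.747 25.548 9.474
    endloop
  endfacet
  facet normal 0.0000 0.0000 1.0000
    outer loop
      vertex 0.000 0.000 9.474
      vertex 8.747 25.548 9.474
      vertex 0.000 25.548 9.474
    endloop
  endfacet
  facet normal 0.0000 -1.0000 0.0000
    outer loop
      vertex 0.000 0.000 0.000
      vertex 26.390 0.000 0.000
      vertex 26.390 0.000 9.474
    endloop
  endfacet
  facet normal 0.0000 -1.0000 0.0000
    outer loop
      vertex 0.000 0.000 0.000
      vertex 26.390 0.000 9.474
      vertex 0.000 0.000 9.474
    endloop
  endfacet
  facet normal 1.0000 0.0000 0.0000
    outer loop
      vertex 26.390 0.000 0.000
      vertex 26.390 11.386 0.000
      vertex 26.390 11.386 9.474
    endloop
  endfacet
  facet normal 1.0000 0.0000 0.0000
    outer loop
      vertex 26.390 0.000 0.000
      vertex 26.390 11.386 9.474
      vertex 26.390 0.000 9.474
    endloop
  endfacet
  facet normal 0.0000 1.0000 0.0000
    outer loop
      vertex 26.390 11.386 0.000
      vertex 8.747 11.386 0.000
      vertex 8.747 11.386 9.474
    endloop
  endfacet
  facet normal 0.0000 1.0000 0.0000
    outer loop
      vertex 26.390 11.386 0.000
      vertex 8.747 11.386 9.474
      vertex 26.390 11.386 9.474
    endloop
  endfacet
  facet normal 1.0000 0.0000 0.0000
    outer loop
      vertex 8.747 11.386 0.000
      vertex 8.747 25.548 0.000
      vertex 8.747 25.548 9.474
    endloop
  endfacet
  facet normal 1.0000 0.0000 0.0000
    outer loop
      vertex 8.747 11.386 0.000
      vertex 8.747 25.548 9.474
      vertex 8.747 11.386 9.474
    endloop
  endfacet
  facet normal 0.0000 1.0000 0.0000
    outer loop
      vertex 8.747 25.548 0.000
      vertex 0.000 25.548 0.000
      vertex 0.000 25.548 9.474
    endloop
  endfacet
  facet normal 0.0000 1.0000 0.0000
    outer loop
      vertex 8.747 25.548 0.000
      vertex 0.000 25.548 9.474
      vertex 8.747 25.548 9.474
    endloop
  endfacet
  facet normal -1.0000 0.0000 0.0000
    outer loop
      vertex 0.000 25.548 0.000
      vertex 0.000 0.000 0.000
      vertex 0.000 0.000 9.474
    endloop
  endfacet
  facet normal -1.0000 0.0000 0.0000
    outer loop
      vertex 0.000 25.548 0.000
      vertex 0.000 0.000 9.474
      vertex 0.000 25.548 9.474
    endloop
  endfacet
endsolid part

The G0 Z moves step by Δz≈1.184 mm. Every layer's G1 loop is the same polygon, so the solid is a straight extrusion of it from z=0 to z≈9.47. Closing with flat bottom and top caps and triangulating gives 20 facets — an L-shaped prism: outer 26.4 × 25.5 mm, arm thicknesses ≈ 11.4 mm (horizontal) and 8.75 mm (vertical), extruded 9.47 mm in z.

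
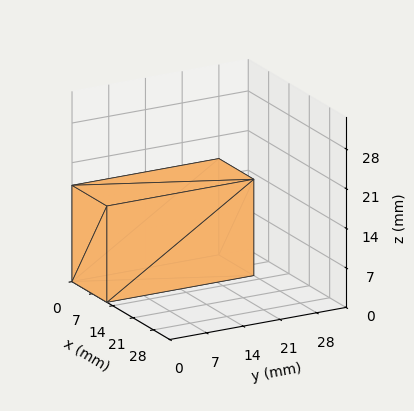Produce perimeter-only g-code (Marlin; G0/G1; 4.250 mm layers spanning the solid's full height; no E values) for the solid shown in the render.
Reading the render: the shape is a rectangular box, roughly 12 × 28 mm footprint and 17 mm tall (dimensions read to the nearest mm from the axis ticks). For the g-code, the solid's height is divided into equal slices at the stated Δz and each level perimeter traced with G1 moves after a G0 lift.

; perimeter-only toolpath
G21 ; units = mm
G90 ; absolute positioning
G28 ; home
; layer 1
G0 Z4.250
G0 X0.000 Y0.000
G1 X12.000 Y0.000
G1 X12.000 Y28.000
G1 X0.000 Y28.000
G1 X0.000 Y0.000
; layer 2
G0 Z8.500
G0 X0.000 Y0.000
G1 X12.000 Y0.000
G1 X12.000 Y28.000
G1 X0.000 Y28.000
G1 X0.000 Y0.000
; layer 3
G0 Z12.750
G0 X0.000 Y0.000
G1 X12.000 Y0.000
G1 X12.000 Y28.000
G1 X0.000 Y28.000
G1 X0.000 Y0.000
; layer 4
G0 Z17.000
G0 X0.000 Y0.000
G1 X12.000 Y0.000
G1 X12.000 Y28.000
G1 X0.000 Y28.000
G1 X0.000 Y0.000
M2 ; end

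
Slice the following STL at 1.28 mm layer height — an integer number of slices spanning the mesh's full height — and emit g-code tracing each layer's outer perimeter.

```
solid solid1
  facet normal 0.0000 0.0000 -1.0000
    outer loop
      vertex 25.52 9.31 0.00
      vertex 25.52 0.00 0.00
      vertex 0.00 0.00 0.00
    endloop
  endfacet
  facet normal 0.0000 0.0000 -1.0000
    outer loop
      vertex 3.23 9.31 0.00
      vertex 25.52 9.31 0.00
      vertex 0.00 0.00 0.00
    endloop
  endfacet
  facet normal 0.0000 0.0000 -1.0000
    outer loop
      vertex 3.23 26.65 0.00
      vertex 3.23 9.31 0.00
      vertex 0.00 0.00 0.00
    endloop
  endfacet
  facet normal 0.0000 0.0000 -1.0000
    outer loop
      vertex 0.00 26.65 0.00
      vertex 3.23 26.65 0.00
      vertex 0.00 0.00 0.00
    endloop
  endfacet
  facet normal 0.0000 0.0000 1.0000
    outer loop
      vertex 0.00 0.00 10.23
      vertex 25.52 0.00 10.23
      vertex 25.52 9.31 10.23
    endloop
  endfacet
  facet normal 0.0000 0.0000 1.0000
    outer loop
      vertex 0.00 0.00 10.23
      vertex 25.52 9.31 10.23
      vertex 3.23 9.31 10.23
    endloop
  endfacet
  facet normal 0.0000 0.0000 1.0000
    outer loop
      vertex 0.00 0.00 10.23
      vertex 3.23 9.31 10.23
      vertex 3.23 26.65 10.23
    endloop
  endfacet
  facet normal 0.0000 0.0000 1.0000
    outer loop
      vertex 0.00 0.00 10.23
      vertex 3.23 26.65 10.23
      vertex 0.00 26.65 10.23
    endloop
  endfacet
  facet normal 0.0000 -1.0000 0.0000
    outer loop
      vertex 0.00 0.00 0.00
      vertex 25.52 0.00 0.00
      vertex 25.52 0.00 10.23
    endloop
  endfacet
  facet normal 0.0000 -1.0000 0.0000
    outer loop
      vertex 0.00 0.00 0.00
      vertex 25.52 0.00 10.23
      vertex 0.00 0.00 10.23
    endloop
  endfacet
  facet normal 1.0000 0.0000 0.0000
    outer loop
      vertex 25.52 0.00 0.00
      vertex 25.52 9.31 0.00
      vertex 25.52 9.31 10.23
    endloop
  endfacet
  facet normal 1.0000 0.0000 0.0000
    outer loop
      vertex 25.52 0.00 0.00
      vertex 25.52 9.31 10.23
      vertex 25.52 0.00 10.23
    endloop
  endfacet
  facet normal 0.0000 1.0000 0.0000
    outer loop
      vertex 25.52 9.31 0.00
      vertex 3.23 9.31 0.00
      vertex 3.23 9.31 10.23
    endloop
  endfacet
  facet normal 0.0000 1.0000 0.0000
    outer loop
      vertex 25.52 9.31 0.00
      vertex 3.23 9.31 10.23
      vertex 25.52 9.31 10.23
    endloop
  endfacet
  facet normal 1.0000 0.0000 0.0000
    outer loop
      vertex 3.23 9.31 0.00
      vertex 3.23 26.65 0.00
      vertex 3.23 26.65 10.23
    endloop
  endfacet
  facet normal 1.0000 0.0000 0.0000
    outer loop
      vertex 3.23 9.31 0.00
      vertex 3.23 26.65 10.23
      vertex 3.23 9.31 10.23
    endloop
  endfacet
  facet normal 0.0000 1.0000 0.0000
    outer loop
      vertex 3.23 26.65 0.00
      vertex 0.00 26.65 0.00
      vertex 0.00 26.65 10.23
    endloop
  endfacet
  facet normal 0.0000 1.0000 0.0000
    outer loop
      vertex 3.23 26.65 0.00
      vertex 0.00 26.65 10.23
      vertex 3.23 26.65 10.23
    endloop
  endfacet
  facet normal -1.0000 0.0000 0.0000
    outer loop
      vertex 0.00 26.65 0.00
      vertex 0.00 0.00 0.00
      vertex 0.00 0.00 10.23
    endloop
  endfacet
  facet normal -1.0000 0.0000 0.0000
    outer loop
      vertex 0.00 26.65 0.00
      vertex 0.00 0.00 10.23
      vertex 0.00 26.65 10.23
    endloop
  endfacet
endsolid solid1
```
; perimeter-only toolpath
G21 ; units = mm
G90 ; absolute positioning
G28 ; home
; layer 1
G0 Z1.28
G0 X0.00 Y0.00
G1 X25.52 Y0.00
G1 X25.52 Y9.31
G1 X3.23 Y9.31
G1 X3.23 Y26.65
G1 X0.00 Y26.65
G1 X0.00 Y0.00
; layer 2
G0 Z2.56
G0 X0.00 Y0.00
G1 X25.52 Y0.00
G1 X25.52 Y9.31
G1 X3.23 Y9.31
G1 X3.23 Y26.65
G1 X0.00 Y26.65
G1 X0.00 Y0.00
; layer 3
G0 Z3.84
G0 X0.00 Y0.00
G1 X25.52 Y0.00
G1 X25.52 Y9.31
G1 X3.23 Y9.31
G1 X3.23 Y26.65
G1 X0.00 Y26.65
G1 X0.00 Y0.00
; layer 4
G0 Z5.12
G0 X0.00 Y0.00
G1 X25.52 Y0.00
G1 X25.52 Y9.31
G1 X3.23 Y9.31
G1 X3.23 Y26.65
G1 X0.00 Y26.65
G1 X0.00 Y0.00
; layer 5
G0 Z6.39
G0 X0.00 Y0.00
G1 X25.52 Y0.00
G1 X25.52 Y9.31
G1 X3.23 Y9.31
G1 X3.23 Y26.65
G1 X0.00 Y26.65
G1 X0.00 Y0.00
; layer 6
G0 Z7.67
G0 X0.00 Y0.00
G1 X25.52 Y0.00
G1 X25.52 Y9.31
G1 X3.23 Y9.31
G1 X3.23 Y26.65
G1 X0.00 Y26.65
G1 X0.00 Y0.00
; layer 7
G0 Z8.95
G0 X0.00 Y0.00
G1 X25.52 Y0.00
G1 X25.52 Y9.31
G1 X3.23 Y9.31
G1 X3.23 Y26.65
G1 X0.00 Y26.65
G1 X0.00 Y0.00
; layer 8
G0 Z10.23
G0 X0.00 Y0.00
G1 X25.52 Y0.00
G1 X25.52 Y9.31
G1 X3.23 Y9.31
G1 X3.23 Y26.65
G1 X0.00 Y26.65
G1 X0.00 Y0.00
M2 ; end

The solid is an L-shaped prism: outer 25.5 × 26.6 mm, arm thicknesses ≈ 9.31 mm (horizontal) and 3.23 mm (vertical), extruded 10.2 mm in z. Slicing at Δz = 1.28 mm — 8 equal slices spanning the solid's height, so layer i sits at z = i·h/8 — gives 8 non-empty perimeters. Each is a 6-segment closed polygon; G0 lifts to the layer z and rapids to the start vertex, then G1 traces the edges.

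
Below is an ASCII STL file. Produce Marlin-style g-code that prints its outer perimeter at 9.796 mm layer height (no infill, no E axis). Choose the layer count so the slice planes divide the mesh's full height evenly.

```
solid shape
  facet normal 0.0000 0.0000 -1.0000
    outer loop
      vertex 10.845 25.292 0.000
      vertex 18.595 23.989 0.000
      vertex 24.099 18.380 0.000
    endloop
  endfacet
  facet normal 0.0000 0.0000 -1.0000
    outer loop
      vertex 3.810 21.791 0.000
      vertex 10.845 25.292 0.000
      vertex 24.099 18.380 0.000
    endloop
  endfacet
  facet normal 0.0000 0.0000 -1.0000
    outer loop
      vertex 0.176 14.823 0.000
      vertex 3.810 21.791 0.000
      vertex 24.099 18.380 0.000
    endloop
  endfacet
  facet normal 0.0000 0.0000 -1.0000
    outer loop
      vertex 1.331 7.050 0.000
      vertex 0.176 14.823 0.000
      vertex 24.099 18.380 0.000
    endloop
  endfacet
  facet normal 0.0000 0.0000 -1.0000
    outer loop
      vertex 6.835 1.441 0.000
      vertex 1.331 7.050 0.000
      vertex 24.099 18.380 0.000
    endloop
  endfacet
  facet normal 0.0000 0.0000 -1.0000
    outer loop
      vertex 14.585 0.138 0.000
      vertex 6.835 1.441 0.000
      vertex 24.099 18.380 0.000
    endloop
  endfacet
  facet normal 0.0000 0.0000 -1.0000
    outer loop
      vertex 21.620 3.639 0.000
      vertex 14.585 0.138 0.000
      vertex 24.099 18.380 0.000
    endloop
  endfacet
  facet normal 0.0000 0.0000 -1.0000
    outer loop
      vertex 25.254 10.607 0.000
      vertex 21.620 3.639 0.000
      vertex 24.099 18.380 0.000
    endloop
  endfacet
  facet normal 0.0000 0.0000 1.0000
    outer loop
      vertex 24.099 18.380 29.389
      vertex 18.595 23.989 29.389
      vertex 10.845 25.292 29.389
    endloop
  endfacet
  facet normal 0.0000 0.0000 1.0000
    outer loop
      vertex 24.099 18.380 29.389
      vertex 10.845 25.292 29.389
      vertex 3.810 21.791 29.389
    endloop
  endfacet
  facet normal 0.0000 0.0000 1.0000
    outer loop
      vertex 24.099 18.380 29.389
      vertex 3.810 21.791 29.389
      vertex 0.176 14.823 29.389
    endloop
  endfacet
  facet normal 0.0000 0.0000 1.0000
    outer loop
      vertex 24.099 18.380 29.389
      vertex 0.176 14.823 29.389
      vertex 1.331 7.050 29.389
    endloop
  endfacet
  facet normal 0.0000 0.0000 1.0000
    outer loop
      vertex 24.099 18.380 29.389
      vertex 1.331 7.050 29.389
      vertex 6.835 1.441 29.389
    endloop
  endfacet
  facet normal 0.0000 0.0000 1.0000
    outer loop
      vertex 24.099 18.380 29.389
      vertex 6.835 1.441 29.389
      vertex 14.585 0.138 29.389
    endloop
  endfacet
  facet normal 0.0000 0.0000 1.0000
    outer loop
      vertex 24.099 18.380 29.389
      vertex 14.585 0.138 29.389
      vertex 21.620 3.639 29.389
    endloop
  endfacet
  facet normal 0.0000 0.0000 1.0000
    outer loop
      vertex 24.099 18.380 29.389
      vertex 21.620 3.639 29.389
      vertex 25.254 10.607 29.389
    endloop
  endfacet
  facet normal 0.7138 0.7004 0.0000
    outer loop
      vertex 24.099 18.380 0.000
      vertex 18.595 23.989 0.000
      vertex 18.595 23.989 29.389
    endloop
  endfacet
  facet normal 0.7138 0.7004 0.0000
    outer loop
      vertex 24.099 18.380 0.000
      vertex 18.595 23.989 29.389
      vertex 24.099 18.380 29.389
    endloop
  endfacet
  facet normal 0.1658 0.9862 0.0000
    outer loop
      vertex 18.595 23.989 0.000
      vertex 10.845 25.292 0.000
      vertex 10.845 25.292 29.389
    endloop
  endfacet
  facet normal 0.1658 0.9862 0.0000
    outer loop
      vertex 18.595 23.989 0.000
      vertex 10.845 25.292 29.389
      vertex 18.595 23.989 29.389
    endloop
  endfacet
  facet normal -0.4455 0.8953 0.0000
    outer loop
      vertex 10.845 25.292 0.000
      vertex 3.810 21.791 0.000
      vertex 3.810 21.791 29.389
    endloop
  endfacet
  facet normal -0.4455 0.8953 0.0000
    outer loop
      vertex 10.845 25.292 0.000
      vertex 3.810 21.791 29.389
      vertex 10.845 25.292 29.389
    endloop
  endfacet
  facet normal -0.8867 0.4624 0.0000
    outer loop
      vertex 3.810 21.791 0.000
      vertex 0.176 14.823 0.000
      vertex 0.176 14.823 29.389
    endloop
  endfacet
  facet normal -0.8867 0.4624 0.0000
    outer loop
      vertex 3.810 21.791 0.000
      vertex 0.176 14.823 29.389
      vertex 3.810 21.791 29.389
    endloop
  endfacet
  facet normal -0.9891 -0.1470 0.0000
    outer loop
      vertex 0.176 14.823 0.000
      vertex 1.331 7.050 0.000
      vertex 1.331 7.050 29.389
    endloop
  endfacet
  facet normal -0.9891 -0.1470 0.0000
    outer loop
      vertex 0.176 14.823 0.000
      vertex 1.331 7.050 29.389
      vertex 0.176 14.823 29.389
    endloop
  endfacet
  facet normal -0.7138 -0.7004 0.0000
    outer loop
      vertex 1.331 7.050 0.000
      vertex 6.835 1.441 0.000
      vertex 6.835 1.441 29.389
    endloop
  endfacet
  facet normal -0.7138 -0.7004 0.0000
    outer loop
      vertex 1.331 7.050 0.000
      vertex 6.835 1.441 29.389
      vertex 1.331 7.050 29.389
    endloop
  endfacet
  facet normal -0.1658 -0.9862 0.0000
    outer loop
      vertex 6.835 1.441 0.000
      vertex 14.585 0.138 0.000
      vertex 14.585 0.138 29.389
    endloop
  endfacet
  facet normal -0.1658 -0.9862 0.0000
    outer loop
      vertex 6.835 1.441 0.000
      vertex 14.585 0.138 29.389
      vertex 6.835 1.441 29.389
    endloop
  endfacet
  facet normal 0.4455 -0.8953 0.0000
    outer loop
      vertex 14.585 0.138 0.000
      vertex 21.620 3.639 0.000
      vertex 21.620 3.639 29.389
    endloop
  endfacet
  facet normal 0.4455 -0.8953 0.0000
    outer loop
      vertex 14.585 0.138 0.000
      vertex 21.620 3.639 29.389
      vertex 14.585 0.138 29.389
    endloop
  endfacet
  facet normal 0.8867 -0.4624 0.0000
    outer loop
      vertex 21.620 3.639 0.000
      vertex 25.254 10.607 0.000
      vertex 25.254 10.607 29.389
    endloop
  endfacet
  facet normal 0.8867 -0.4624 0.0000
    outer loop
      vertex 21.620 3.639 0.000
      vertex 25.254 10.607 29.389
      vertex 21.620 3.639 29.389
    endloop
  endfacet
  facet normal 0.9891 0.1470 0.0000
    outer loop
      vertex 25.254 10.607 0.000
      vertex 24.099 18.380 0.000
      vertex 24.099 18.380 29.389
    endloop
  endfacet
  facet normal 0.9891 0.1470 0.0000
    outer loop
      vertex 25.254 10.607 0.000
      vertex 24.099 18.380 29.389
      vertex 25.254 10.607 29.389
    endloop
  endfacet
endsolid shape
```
; perimeter-only toolpath
G21 ; units = mm
G90 ; absolute positioning
G28 ; home
; layer 1
G0 Z9.796
G0 X24.099 Y18.380
G1 X18.595 Y23.989
G1 X10.845 Y25.292
G1 X3.810 Y21.791
G1 X0.176 Y14.823
G1 X1.331 Y7.050
G1 X6.835 Y1.441
G1 X14.585 Y0.138
G1 X21.620 Y3.639
G1 X25.254 Y10.607
G1 X24.099 Y18.380
; layer 2
G0 Z19.593
G0 X24.099 Y18.380
G1 X18.595 Y23.989
G1 X10.845 Y25.292
G1 X3.810 Y21.791
G1 X0.176 Y14.823
G1 X1.331 Y7.050
G1 X6.835 Y1.441
G1 X14.585 Y0.138
G1 X21.620 Y3.639
G1 X25.254 Y10.607
G1 X24.099 Y18.380
; layer 3
G0 Z29.389
G0 X24.099 Y18.380
G1 X18.595 Y23.989
G1 X10.845 Y25.292
G1 X3.810 Y21.791
G1 X0.176 Y14.823
G1 X1.331 Y7.050
G1 X6.835 Y1.441
G1 X14.585 Y0.138
G1 X21.620 Y3.639
G1 X25.254 Y10.607
G1 X24.099 Y18.380
M2 ; end

The solid is a regular 10-sided prism (a cylinder approximated with 10 flat sides), circumscribed radius ≈ 12.7 mm, height ≈ 29.4 mm. Slicing at Δz = 9.796 mm — 3 equal slices spanning the solid's height, so layer i sits at z = i·h/3 — gives 3 non-empty perimeters. Each is a 10-segment closed polygon; G0 lifts to the layer z and rapids to the start vertex, then G1 traces the edges.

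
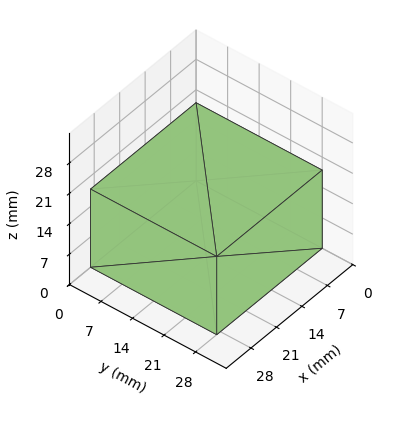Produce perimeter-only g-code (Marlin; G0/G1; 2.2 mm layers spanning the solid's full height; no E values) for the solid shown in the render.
Reading the render: the shape is a rectangular box, roughly 29 × 28 mm footprint and 18 mm tall (dimensions read to the nearest mm from the axis ticks). For the g-code, the solid's height is divided into equal slices at the stated Δz and each level perimeter traced with G1 moves after a G0 lift.

; perimeter-only toolpath
G21 ; units = mm
G90 ; absolute positioning
G28 ; home
; layer 1
G0 Z2.2
G0 X0.0 Y0.0
G1 X29.0 Y0.0
G1 X29.0 Y28.0
G1 X0.0 Y28.0
G1 X0.0 Y0.0
; layer 2
G0 Z4.5
G0 X0.0 Y0.0
G1 X29.0 Y0.0
G1 X29.0 Y28.0
G1 X0.0 Y28.0
G1 X0.0 Y0.0
; layer 3
G0 Z6.8
G0 X0.0 Y0.0
G1 X29.0 Y0.0
G1 X29.0 Y28.0
G1 X0.0 Y28.0
G1 X0.0 Y0.0
; layer 4
G0 Z9.0
G0 X0.0 Y0.0
G1 X29.0 Y0.0
G1 X29.0 Y28.0
G1 X0.0 Y28.0
G1 X0.0 Y0.0
; layer 5
G0 Z11.2
G0 X0.0 Y0.0
G1 X29.0 Y0.0
G1 X29.0 Y28.0
G1 X0.0 Y28.0
G1 X0.0 Y0.0
; layer 6
G0 Z13.5
G0 X0.0 Y0.0
G1 X29.0 Y0.0
G1 X29.0 Y28.0
G1 X0.0 Y28.0
G1 X0.0 Y0.0
; layer 7
G0 Z15.8
G0 X0.0 Y0.0
G1 X29.0 Y0.0
G1 X29.0 Y28.0
G1 X0.0 Y28.0
G1 X0.0 Y0.0
; layer 8
G0 Z18.0
G0 X0.0 Y0.0
G1 X29.0 Y0.0
G1 X29.0 Y28.0
G1 X0.0 Y28.0
G1 X0.0 Y0.0
M2 ; end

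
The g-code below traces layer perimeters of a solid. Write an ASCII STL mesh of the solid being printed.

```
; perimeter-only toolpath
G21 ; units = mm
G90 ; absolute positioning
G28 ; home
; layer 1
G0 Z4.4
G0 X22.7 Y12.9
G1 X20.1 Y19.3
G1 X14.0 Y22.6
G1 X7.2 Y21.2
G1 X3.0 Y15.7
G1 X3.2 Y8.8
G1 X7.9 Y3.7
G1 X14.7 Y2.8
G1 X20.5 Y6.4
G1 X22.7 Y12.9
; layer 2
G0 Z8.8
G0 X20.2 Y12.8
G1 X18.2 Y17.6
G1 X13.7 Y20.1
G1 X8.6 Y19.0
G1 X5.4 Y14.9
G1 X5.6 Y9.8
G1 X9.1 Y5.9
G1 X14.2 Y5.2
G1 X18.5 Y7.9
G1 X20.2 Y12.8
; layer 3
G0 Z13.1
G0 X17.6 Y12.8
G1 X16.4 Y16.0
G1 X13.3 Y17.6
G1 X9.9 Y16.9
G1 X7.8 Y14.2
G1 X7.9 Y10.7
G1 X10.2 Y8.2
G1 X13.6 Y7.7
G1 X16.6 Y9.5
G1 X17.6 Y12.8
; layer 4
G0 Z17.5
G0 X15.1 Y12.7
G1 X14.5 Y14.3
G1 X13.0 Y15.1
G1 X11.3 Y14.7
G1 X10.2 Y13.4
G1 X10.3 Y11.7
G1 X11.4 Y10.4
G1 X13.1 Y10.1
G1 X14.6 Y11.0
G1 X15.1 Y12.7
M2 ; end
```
solid part
  facet normal 0.0000 0.0000 -1.0000
    outer loop
      vertex 14.4 25.1 0.0
      vertex 22.0 21.0 0.0
      vertex 25.2 13.0 0.0
    endloop
  endfacet
  facet normal 0.0000 0.0000 -1.0000
    outer loop
      vertex 5.9 23.3 0.0
      vertex 14.4 25.1 0.0
      vertex 25.2 13.0 0.0
    endloop
  endfacet
  facet normal 0.0000 0.0000 -1.0000
    outer loop
      vertex 0.6 16.5 0.0
      vertex 5.9 23.3 0.0
      vertex 25.2 13.0 0.0
    endloop
  endfacet
  facet normal 0.0000 0.0000 -1.0000
    outer loop
      vertex 0.9 7.9 0.0
      vertex 0.6 16.5 0.0
      vertex 25.2 13.0 0.0
    endloop
  endfacet
  facet normal 0.0000 0.0000 -1.0000
    outer loop
      vertex 6.7 1.5 0.0
      vertex 0.9 7.9 0.0
      vertex 25.2 13.0 0.0
    endloop
  endfacet
  facet normal 0.0000 0.0000 -1.0000
    outer loop
      vertex 15.2 0.3 0.0
      vertex 6.7 1.5 0.0
      vertex 25.2 13.0 0.0
    endloop
  endfacet
  facet normal 0.0000 0.0000 -1.0000
    outer loop
      vertex 22.5 4.8 0.0
      vertex 15.2 0.3 0.0
      vertex 25.2 13.0 0.0
    endloop
  endfacet
  facet normal 0.8166 0.3267 0.4758
    outer loop
      vertex 25.2 13.0 0.0
      vertex 22.0 21.0 0.0
      vertex 12.6 12.6 21.9
    endloop
  endfacet
  facet normal 0.4175 0.7740 0.4761
    outer loop
      vertex 22.0 21.0 0.0
      vertex 14.4 25.1 0.0
      vertex 12.6 12.6 21.9
    endloop
  endfacet
  facet normal -0.1822 0.8603 0.4761
    outer loop
      vertex 14.4 25.1 0.0
      vertex 5.9 23.3 0.0
      vertex 12.6 12.6 21.9
    endloop
  endfacet
  facet normal -0.6935 0.5405 0.4763
    outer loop
      vertex 5.9 23.3 0.0
      vertex 0.6 16.5 0.0
      vertex 12.6 12.6 21.9
    endloop
  endfacet
  facet normal -0.8789 -0.0307 0.4761
    outer loop
      vertex 0.6 16.5 0.0
      vertex 0.9 7.9 0.0
      vertex 12.6 12.6 21.9
    endloop
  endfacet
  facet normal -0.6520 -0.5909 0.4751
    outer loop
      vertex 0.9 7.9 0.0
      vertex 6.7 1.5 0.0
      vertex 12.6 12.6 21.9
    endloop
  endfacet
  facet normal -0.1230 -0.8714 0.4748
    outer loop
      vertex 6.7 1.5 0.0
      vertex 15.2 0.3 0.0
      vertex 12.6 12.6 21.9
    endloop
  endfacet
  facet normal 0.4617 -0.7489 0.4754
    outer loop
      vertex 15.2 0.3 0.0
      vertex 22.5 4.8 0.0
      vertex 12.6 12.6 21.9
    endloop
  endfacet
  facet normal 0.8355 -0.2751 0.4757
    outer loop
      vertex 22.5 4.8 0.0
      vertex 25.2 13.0 0.0
      vertex 12.6 12.6 21.9
    endloop
  endfacet
endsolid part

The G0 Z moves step by Δz≈4.4 mm. The G1 loops shrink linearly with z, so the solid tapers from its base footprint up to z≈21.9. Closing with a flat bottom cap and the tapered top and triangulating gives 16 facets — a regular 9-sided pyramid, base circumscribed radius ≈ 12.6 mm, apex at z ≈ 21.9 mm.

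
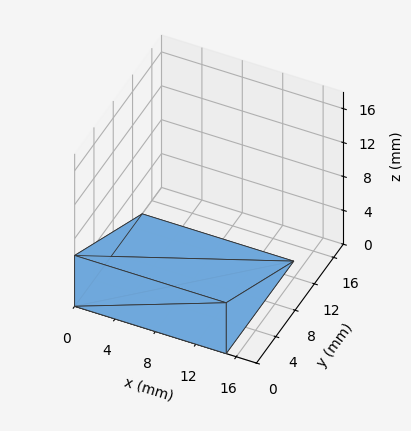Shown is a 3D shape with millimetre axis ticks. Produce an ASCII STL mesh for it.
Reading the render: the shape is a wedge (ramp): 15 × 14 mm base, rising to 6 mm along the y=0 edge and sloping linearly to z=0 at y=14 (dimensions read to the nearest mm from the axis ticks). For the STL, each face is triangulated and given an outward normal.

solid part
  facet normal 0.0000 0.0000 -1.0000
    outer loop
      vertex 15.000 14.000 0.000
      vertex 15.000 0.000 0.000
      vertex 0.000 0.000 0.000
    endloop
  endfacet
  facet normal 0.0000 0.0000 -1.0000
    outer loop
      vertex 0.000 14.000 0.000
      vertex 15.000 14.000 0.000
      vertex 0.000 0.000 0.000
    endloop
  endfacet
  facet normal 0.0000 -1.0000 0.0000
    outer loop
      vertex 0.000 0.000 0.000
      vertex 15.000 0.000 0.000
      vertex 15.000 0.000 6.000
    endloop
  endfacet
  facet normal 0.0000 -1.0000 0.0000
    outer loop
      vertex 0.000 0.000 0.000
      vertex 15.000 0.000 6.000
      vertex 0.000 0.000 6.000
    endloop
  endfacet
  facet normal 0.0000 0.3939 0.9191
    outer loop
      vertex 0.000 0.000 6.000
      vertex 15.000 0.000 6.000
      vertex 15.000 14.000 0.000
    endloop
  endfacet
  facet normal 0.0000 0.3939 0.9191
    outer loop
      vertex 0.000 0.000 6.000
      vertex 15.000 14.000 0.000
      vertex 0.000 14.000 0.000
    endloop
  endfacet
  facet normal -1.0000 0.0000 0.0000
    outer loop
      vertex 0.000 0.000 6.000
      vertex 0.000 14.000 0.000
      vertex 0.000 0.000 0.000
    endloop
  endfacet
  facet normal 1.0000 0.0000 0.0000
    outer loop
      vertex 15.000 0.000 0.000
      vertex 15.000 14.000 0.000
      vertex 15.000 0.000 6.000
    endloop
  endfacet
endsolid part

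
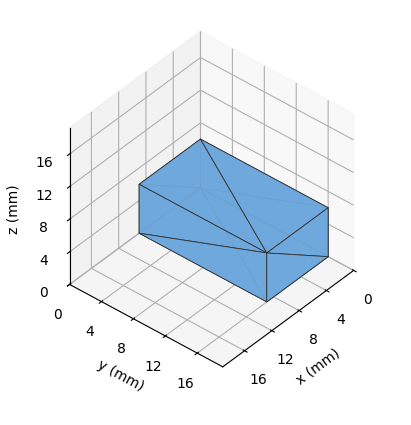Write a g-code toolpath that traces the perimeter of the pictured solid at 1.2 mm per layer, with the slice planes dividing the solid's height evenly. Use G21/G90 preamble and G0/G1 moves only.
Reading the render: the shape is a rectangular box, roughly 9 × 16 mm footprint and 6 mm tall (dimensions read to the nearest mm from the axis ticks). For the g-code, the solid's height is divided into equal slices at the stated Δz and each level perimeter traced with G1 moves after a G0 lift.

; perimeter-only toolpath
G21 ; units = mm
G90 ; absolute positioning
G28 ; home
; layer 1
G0 Z1.2
G0 X0.0 Y0.0
G1 X9.0 Y0.0
G1 X9.0 Y16.0
G1 X0.0 Y16.0
G1 X0.0 Y0.0
; layer 2
G0 Z2.4
G0 X0.0 Y0.0
G1 X9.0 Y0.0
G1 X9.0 Y16.0
G1 X0.0 Y16.0
G1 X0.0 Y0.0
; layer 3
G0 Z3.6
G0 X0.0 Y0.0
G1 X9.0 Y0.0
G1 X9.0 Y16.0
G1 X0.0 Y16.0
G1 X0.0 Y0.0
; layer 4
G0 Z4.8
G0 X0.0 Y0.0
G1 X9.0 Y0.0
G1 X9.0 Y16.0
G1 X0.0 Y16.0
G1 X0.0 Y0.0
; layer 5
G0 Z6.0
G0 X0.0 Y0.0
G1 X9.0 Y0.0
G1 X9.0 Y16.0
G1 X0.0 Y16.0
G1 X0.0 Y0.0
M2 ; end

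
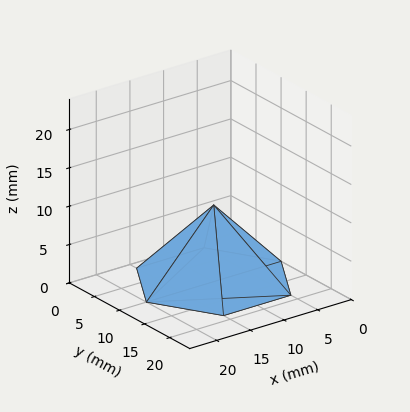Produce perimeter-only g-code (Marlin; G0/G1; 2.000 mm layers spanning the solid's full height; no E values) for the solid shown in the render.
Reading the render: the shape is a regular 6-sided pyramid, base circumscribed radius ≈ 10 mm, apex at z ≈ 10 mm (dimensions read to the nearest mm from the axis ticks). For the g-code, the solid's height is divided into equal slices at the stated Δz and each level perimeter traced with G1 moves after a G0 lift.

; perimeter-only toolpath
G21 ; units = mm
G90 ; absolute positioning
G28 ; home
; layer 1
G0 Z2.000
G0 X18.000 Y10.000
G1 X14.000 Y16.928
G1 X6.000 Y16.928
G1 X2.000 Y10.000
G1 X6.000 Y3.072
G1 X14.000 Y3.072
G1 X18.000 Y10.000
; layer 2
G0 Z4.000
G0 X16.000 Y10.000
G1 X13.000 Y15.196
G1 X7.000 Y15.196
G1 X4.000 Y10.000
G1 X7.000 Y4.804
G1 X13.000 Y4.804
G1 X16.000 Y10.000
; layer 3
G0 Z6.000
G0 X14.000 Y10.000
G1 X12.000 Y13.464
G1 X8.000 Y13.464
G1 X6.000 Y10.000
G1 X8.000 Y6.536
G1 X12.000 Y6.536
G1 X14.000 Y10.000
; layer 4
G0 Z8.000
G0 X12.000 Y10.000
G1 X11.000 Y11.732
G1 X9.000 Y11.732
G1 X8.000 Y10.000
G1 X9.000 Y8.268
G1 X11.000 Y8.268
G1 X12.000 Y10.000
M2 ; end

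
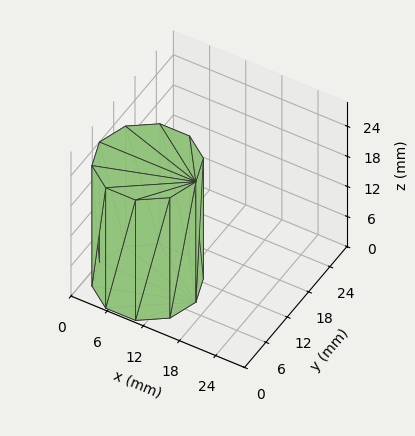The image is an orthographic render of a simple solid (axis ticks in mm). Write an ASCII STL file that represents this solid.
Reading the render: the shape is a regular 10-sided prism (a cylinder approximated with 10 flat sides), circumscribed radius ≈ 8 mm, height ≈ 24 mm (dimensions read to the nearest mm from the axis ticks). For the STL, each face is triangulated and given an outward normal.

solid part
  facet normal 0.0000 0.0000 -1.0000
    outer loop
      vertex 10.47 15.61 0.00
      vertex 14.47 12.70 0.00
      vertex 16.00 8.00 0.00
    endloop
  endfacet
  facet normal 0.0000 0.0000 -1.0000
    outer loop
      vertex 5.53 15.61 0.00
      vertex 10.47 15.61 0.00
      vertex 16.00 8.00 0.00
    endloop
  endfacet
  facet normal 0.0000 0.0000 -1.0000
    outer loop
      vertex 1.53 12.70 0.00
      vertex 5.53 15.61 0.00
      vertex 16.00 8.00 0.00
    endloop
  endfacet
  facet normal 0.0000 0.0000 -1.0000
    outer loop
      vertex 0.00 8.00 0.00
      vertex 1.53 12.70 0.00
      vertex 16.00 8.00 0.00
    endloop
  endfacet
  facet normal 0.0000 0.0000 -1.0000
    outer loop
      vertex 1.53 3.30 0.00
      vertex 0.00 8.00 0.00
      vertex 16.00 8.00 0.00
    endloop
  endfacet
  facet normal 0.0000 0.0000 -1.0000
    outer loop
      vertex 5.53 0.39 0.00
      vertex 1.53 3.30 0.00
      vertex 16.00 8.00 0.00
    endloop
  endfacet
  facet normal 0.0000 0.0000 -1.0000
    outer loop
      vertex 10.47 0.39 0.00
      vertex 5.53 0.39 0.00
      vertex 16.00 8.00 0.00
    endloop
  endfacet
  facet normal 0.0000 0.0000 -1.0000
    outer loop
      vertex 14.47 3.30 0.00
      vertex 10.47 0.39 0.00
      vertex 16.00 8.00 0.00
    endloop
  endfacet
  facet normal 0.0000 0.0000 1.0000
    outer loop
      vertex 16.00 8.00 24.00
      vertex 14.47 12.70 24.00
      vertex 10.47 15.61 24.00
    endloop
  endfacet
  facet normal 0.0000 0.0000 1.0000
    outer loop
      vertex 16.00 8.00 24.00
      vertex 10.47 15.61 24.00
      vertex 5.53 15.61 24.00
    endloop
  endfacet
  facet normal 0.0000 0.0000 1.0000
    outer loop
      vertex 16.00 8.00 24.00
      vertex 5.53 15.61 24.00
      vertex 1.53 12.70 24.00
    endloop
  endfacet
  facet normal 0.0000 0.0000 1.0000
    outer loop
      vertex 16.00 8.00 24.00
      vertex 1.53 12.70 24.00
      vertex 0.00 8.00 24.00
    endloop
  endfacet
  facet normal 0.0000 0.0000 1.0000
    outer loop
      vertex 16.00 8.00 24.00
      vertex 0.00 8.00 24.00
      vertex 1.53 3.30 24.00
    endloop
  endfacet
  facet normal 0.0000 0.0000 1.0000
    outer loop
      vertex 16.00 8.00 24.00
      vertex 1.53 3.30 24.00
      vertex 5.53 0.39 24.00
    endloop
  endfacet
  facet normal 0.0000 0.0000 1.0000
    outer loop
      vertex 16.00 8.00 24.00
      vertex 5.53 0.39 24.00
      vertex 10.47 0.39 24.00
    endloop
  endfacet
  facet normal 0.0000 0.0000 1.0000
    outer loop
      vertex 16.00 8.00 24.00
      vertex 10.47 0.39 24.00
      vertex 14.47 3.30 24.00
    endloop
  endfacet
  facet normal 0.9509 0.3095 0.0000
    outer loop
      vertex 16.00 8.00 0.00
      vertex 14.47 12.70 0.00
      vertex 14.47 12.70 24.00
    endloop
  endfacet
  facet normal 0.9509 0.3095 0.0000
    outer loop
      vertex 16.00 8.00 0.00
      vertex 14.47 12.70 24.00
      vertex 16.00 8.00 24.00
    endloop
  endfacet
  facet normal 0.5883 0.8086 0.0000
    outer loop
      vertex 14.47 12.70 0.00
      vertex 10.47 15.61 0.00
      vertex 10.47 15.61 24.00
    endloop
  endfacet
  facet normal 0.5883 0.8086 0.0000
    outer loop
      vertex 14.47 12.70 0.00
      vertex 10.47 15.61 24.00
      vertex 14.47 12.70 24.00
    endloop
  endfacet
  facet normal 0.0000 1.0000 0.0000
    outer loop
      vertex 10.47 15.61 0.00
      vertex 5.53 15.61 0.00
      vertex 5.53 15.61 24.00
    endloop
  endfacet
  facet normal 0.0000 1.0000 0.0000
    outer loop
      vertex 10.47 15.61 0.00
      vertex 5.53 15.61 24.00
      vertex 10.47 15.61 24.00
    endloop
  endfacet
  facet normal -0.5883 0.8086 0.0000
    outer loop
      vertex 5.53 15.61 0.00
      vertex 1.53 12.70 0.00
      vertex 1.53 12.70 24.00
    endloop
  endfacet
  facet normal -0.5883 0.8086 0.0000
    outer loop
      vertex 5.53 15.61 0.00
      vertex 1.53 12.70 24.00
      vertex 5.53 15.61 24.00
    endloop
  endfacet
  facet normal -0.9509 0.3095 0.0000
    outer loop
      vertex 1.53 12.70 0.00
      vertex 0.00 8.00 0.00
      vertex 0.00 8.00 24.00
    endloop
  endfacet
  facet normal -0.9509 0.3095 0.0000
    outer loop
      vertex 1.53 12.70 0.00
      vertex 0.00 8.00 24.00
      vertex 1.53 12.70 24.00
    endloop
  endfacet
  facet normal -0.9509 -0.3095 0.0000
    outer loop
      vertex 0.00 8.00 0.00
      vertex 1.53 3.30 0.00
      vertex 1.53 3.30 24.00
    endloop
  endfacet
  facet normal -0.9509 -0.3095 0.0000
    outer loop
      vertex 0.00 8.00 0.00
      vertex 1.53 3.30 24.00
      vertex 0.00 8.00 24.00
    endloop
  endfacet
  facet normal -0.5883 -0.8086 0.0000
    outer loop
      vertex 1.53 3.30 0.00
      vertex 5.53 0.39 0.00
      vertex 5.53 0.39 24.00
    endloop
  endfacet
  facet normal -0.5883 -0.8086 0.0000
    outer loop
      vertex 1.53 3.30 0.00
      vertex 5.53 0.39 24.00
      vertex 1.53 3.30 24.00
    endloop
  endfacet
  facet normal 0.0000 -1.0000 0.0000
    outer loop
      vertex 5.53 0.39 0.00
      vertex 10.47 0.39 0.00
      vertex 10.47 0.39 24.00
    endloop
  endfacet
  facet normal 0.0000 -1.0000 0.0000
    outer loop
      vertex 5.53 0.39 0.00
      vertex 10.47 0.39 24.00
      vertex 5.53 0.39 24.00
    endloop
  endfacet
  facet normal 0.5883 -0.8086 0.0000
    outer loop
      vertex 10.47 0.39 0.00
      vertex 14.47 3.30 0.00
      vertex 14.47 3.30 24.00
    endloop
  endfacet
  facet normal 0.5883 -0.8086 0.0000
    outer loop
      vertex 10.47 0.39 0.00
      vertex 14.47 3.30 24.00
      vertex 10.47 0.39 24.00
    endloop
  endfacet
  facet normal 0.9509 -0.3095 0.0000
    outer loop
      vertex 14.47 3.30 0.00
      vertex 16.00 8.00 0.00
      vertex 16.00 8.00 24.00
    endloop
  endfacet
  facet normal 0.9509 -0.3095 0.0000
    outer loop
      vertex 14.47 3.30 0.00
      vertex 16.00 8.00 24.00
      vertex 14.47 3.30 24.00
    endloop
  endfacet
endsolid part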